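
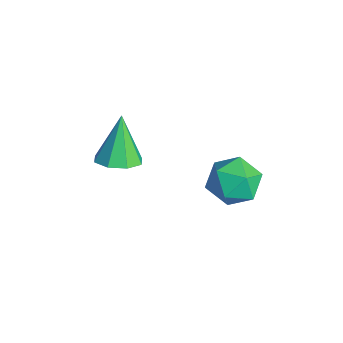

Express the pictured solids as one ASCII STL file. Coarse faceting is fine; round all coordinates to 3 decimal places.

solid 
facet normal 0.386 -0.217 -0.897
outer loop
vertex -2.619 -1.503 2.265
vertex -3.167 -2.093 2.172
vertex -3.139 -1.303 1.993
endloop
endfacet
facet normal 0.205 0.933 0.295
outer loop
vertex -2.619 -1.503 2.265
vertex -3.139 -1.303 1.993
vertex -3.853 -1.707 3.768
endloop
endfacet
facet normal 0.385 -0.217 -0.897
outer loop
vertex -3.139 -1.303 1.993
vertex -3.167 -2.093 2.172
vertex -3.676 -1.566 1.826
endloop
endfacet
facet normal -0.446 0.895 0.024
outer loop
vertex -3.139 -1.303 1.993
vertex -3.676 -1.566 1.826
vertex -3.853 -1.707 3.768
endloop
endfacet
facet normal 0.386 -0.216 -0.897
outer loop
vertex -3.676 -1.566 1.826
vertex -3.167 -2.093 2.172
vertex -3.914 -2.137 1.861
endloop
endfacet
facet normal -0.923 0.381 -0.056
outer loop
vertex -3.676 -1.566 1.826
vertex -3.914 -2.137 1.861
vertex -3.853 -1.707 3.768
endloop
endfacet
facet normal 0.386 -0.218 -0.896
outer loop
vertex -3.914 -2.137 1.861
vertex -3.167 -2.093 2.172
vertex -3.715 -2.682 2.079
endloop
endfacet
facet normal -0.947 -0.306 0.099
outer loop
vertex -3.914 -2.137 1.861
vertex -3.715 -2.682 2.079
vertex -3.853 -1.707 3.768
endloop
endfacet
facet normal 0.385 -0.216 -0.897
outer loop
vertex -3.715 -2.682 2.079
vertex -3.167 -2.093 2.172
vertex -3.195 -2.882 2.35
endloop
endfacet
facet normal -0.503 -0.766 0.401
outer loop
vertex -3.715 -2.682 2.079
vertex -3.195 -2.882 2.35
vertex -3.853 -1.707 3.768
endloop
endfacet
facet normal 0.385 -0.216 -0.897
outer loop
vertex -3.195 -2.882 2.35
vertex -3.167 -2.093 2.172
vertex -2.659 -2.62 2.517
endloop
endfacet
facet normal 0.147 -0.727 0.671
outer loop
vertex -3.195 -2.882 2.35
vertex -2.659 -2.62 2.517
vertex -3.853 -1.707 3.768
endloop
endfacet
facet normal 0.385 -0.216 -0.897
outer loop
vertex -2.659 -2.62 2.517
vertex -3.167 -2.093 2.172
vertex -2.42 -2.049 2.482
endloop
endfacet
facet normal 0.623 -0.215 0.752
outer loop
vertex -2.659 -2.62 2.517
vertex -2.42 -2.049 2.482
vertex -3.853 -1.707 3.768
endloop
endfacet
facet normal 0.385 -0.216 -0.897
outer loop
vertex -2.42 -2.049 2.482
vertex -3.167 -2.093 2.172
vertex -2.619 -1.503 2.265
endloop
endfacet
facet normal 0.648 0.473 0.596
outer loop
vertex -2.42 -2.049 2.482
vertex -2.619 -1.503 2.265
vertex -3.853 -1.707 3.768
endloop
endfacet
facet normal 0.176 0.640 0.747
outer loop
vertex 0.629 1.217 4.054
vertex 0.1 0.687 4.633
vertex 1.029 0.521 4.556
endloop
endfacet
facet normal 0.724 0.625 0.290
outer loop
vertex 0.629 1.217 4.054
vertex 1.029 0.521 4.556
vertex 1.276 0.654 3.652
endloop
endfacet
facet normal 0.478 0.803 -0.356
outer loop
vertex 0.629 1.217 4.054
vertex 1.276 0.654 3.652
vertex 0.5 0.902 3.171
endloop
endfacet
facet normal -0.222 0.928 -0.299
outer loop
vertex 0.629 1.217 4.054
vertex 0.5 0.902 3.171
vertex -0.226 0.923 3.777
endloop
endfacet
facet normal -0.409 0.828 0.384
outer loop
vertex 0.629 1.217 4.054
vertex -0.226 0.923 3.777
vertex 0.1 0.687 4.633
endloop
endfacet
facet normal 0.965 -0.046 0.257
outer loop
vertex 1.276 0.654 3.652
vertex 1.029 0.521 4.556
vertex 1.146 -0.223 3.983
endloop
endfacet
facet normal 0.079 -0.021 0.997
outer loop
vertex 1.029 0.521 4.556
vertex 0.1 0.687 4.633
vertex 0.42 -0.202 4.589
endloop
endfacet
facet normal -0.868 0.283 0.408
outer loop
vertex 0.1 0.687 4.633
vertex -0.226 0.923 3.777
vertex -0.356 0.046 4.108
endloop
endfacet
facet normal -0.566 0.445 -0.694
outer loop
vertex -0.226 0.923 3.777
vertex 0.5 0.902 3.171
vertex -0.109 0.179 3.204
endloop
endfacet
facet normal 0.566 0.243 -0.788
outer loop
vertex 0.5 0.902 3.171
vertex 1.276 0.654 3.652
vertex 0.82 0.013 3.127
endloop
endfacet
facet normal 0.222 -0.928 0.299
outer loop
vertex 0.291 -0.517 3.706
vertex 1.146 -0.223 3.983
vertex 0.42 -0.202 4.589
endloop
endfacet
facet normal -0.478 -0.803 0.356
outer loop
vertex 0.291 -0.517 3.706
vertex 0.42 -0.202 4.589
vertex -0.356 0.046 4.108
endloop
endfacet
facet normal -0.724 -0.625 -0.290
outer loop
vertex 0.291 -0.517 3.706
vertex -0.356 0.046 4.108
vertex -0.109 0.179 3.204
endloop
endfacet
facet normal -0.176 -0.640 -0.747
outer loop
vertex 0.291 -0.517 3.706
vertex -0.109 0.179 3.204
vertex 0.82 0.013 3.127
endloop
endfacet
facet normal 0.409 -0.828 -0.384
outer loop
vertex 0.291 -0.517 3.706
vertex 0.82 0.013 3.127
vertex 1.146 -0.223 3.983
endloop
endfacet
facet normal 0.566 -0.445 0.694
outer loop
vertex 0.42 -0.202 4.589
vertex 1.146 -0.223 3.983
vertex 1.029 0.521 4.556
endloop
endfacet
facet normal -0.566 -0.243 0.788
outer loop
vertex -0.356 0.046 4.108
vertex 0.42 -0.202 4.589
vertex 0.1 0.687 4.633
endloop
endfacet
facet normal -0.965 0.046 -0.257
outer loop
vertex -0.109 0.179 3.204
vertex -0.356 0.046 4.108
vertex -0.226 0.923 3.777
endloop
endfacet
facet normal -0.079 0.021 -0.997
outer loop
vertex 0.82 0.013 3.127
vertex -0.109 0.179 3.204
vertex 0.5 0.902 3.171
endloop
endfacet
facet normal 0.868 -0.283 -0.408
outer loop
vertex 1.146 -0.223 3.983
vertex 0.82 0.013 3.127
vertex 1.276 0.654 3.652
endloop
endfacet

endsolid


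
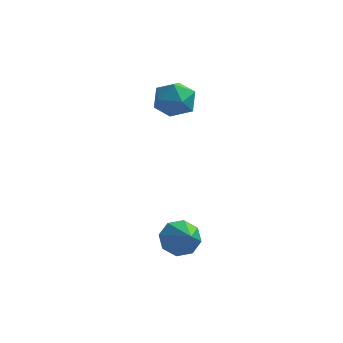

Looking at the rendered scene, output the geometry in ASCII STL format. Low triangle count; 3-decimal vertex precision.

solid 
facet normal -0.409 0.674 -0.615
outer loop
vertex 1.261 -0.668 -1.839
vertex 0.668 -0.858 -1.653
vertex 1.094 -0.412 -1.447
endloop
endfacet
facet normal 0.942 0.192 0.276
outer loop
vertex 1.261 -0.668 -1.839
vertex 1.094 -0.412 -1.447
vertex 1.192 -1.722 -0.867
endloop
endfacet
facet normal -0.410 0.675 -0.614
outer loop
vertex 1.094 -0.412 -1.447
vertex 0.668 -0.858 -1.653
vertex 0.677 -0.418 -1.175
endloop
endfacet
facet normal 0.501 0.381 0.777
outer loop
vertex 1.094 -0.412 -1.447
vertex 0.677 -0.418 -1.175
vertex 1.192 -1.722 -0.867
endloop
endfacet
facet normal -0.409 0.675 -0.614
outer loop
vertex 0.677 -0.418 -1.175
vertex 0.668 -0.858 -1.653
vertex 0.255 -0.681 -1.183
endloop
endfacet
facet normal -0.130 0.179 0.975
outer loop
vertex 0.677 -0.418 -1.175
vertex 0.255 -0.681 -1.183
vertex 1.192 -1.722 -0.867
endloop
endfacet
facet normal -0.410 0.675 -0.614
outer loop
vertex 0.255 -0.681 -1.183
vertex 0.668 -0.858 -1.653
vertex 0.075 -1.048 -1.466
endloop
endfacet
facet normal -0.584 -0.296 0.756
outer loop
vertex 0.255 -0.681 -1.183
vertex 0.075 -1.048 -1.466
vertex 1.192 -1.722 -0.867
endloop
endfacet
facet normal -0.410 0.675 -0.614
outer loop
vertex 0.075 -1.048 -1.466
vertex 0.668 -0.858 -1.653
vertex 0.242 -1.304 -1.859
endloop
endfacet
facet normal -0.594 -0.766 0.246
outer loop
vertex 0.075 -1.048 -1.466
vertex 0.242 -1.304 -1.859
vertex 1.192 -1.722 -0.867
endloop
endfacet
facet normal -0.409 0.675 -0.615
outer loop
vertex 0.242 -1.304 -1.859
vertex 0.668 -0.858 -1.653
vertex 0.659 -1.299 -2.131
endloop
endfacet
facet normal -0.154 -0.955 -0.254
outer loop
vertex 0.242 -1.304 -1.859
vertex 0.659 -1.299 -2.131
vertex 1.192 -1.722 -0.867
endloop
endfacet
facet normal -0.410 0.674 -0.614
outer loop
vertex 0.659 -1.299 -2.131
vertex 0.668 -0.858 -1.653
vertex 1.081 -1.035 -2.123
endloop
endfacet
facet normal 0.479 -0.752 -0.453
outer loop
vertex 0.659 -1.299 -2.131
vertex 1.081 -1.035 -2.123
vertex 1.192 -1.722 -0.867
endloop
endfacet
facet normal -0.409 0.675 -0.614
outer loop
vertex 1.081 -1.035 -2.123
vertex 0.668 -0.858 -1.653
vertex 1.261 -0.668 -1.839
endloop
endfacet
facet normal 0.932 -0.276 -0.234
outer loop
vertex 1.081 -1.035 -2.123
vertex 1.261 -0.668 -1.839
vertex 1.192 -1.722 -0.867
endloop
endfacet
facet normal -0.359 0.406 0.840
outer loop
vertex -0.306 3.246 2.415
vertex -0.915 2.817 2.362
vertex -0.317 2.572 2.736
endloop
endfacet
facet normal 0.353 0.398 0.847
outer loop
vertex -0.306 3.246 2.415
vertex -0.317 2.572 2.736
vertex 0.293 2.803 2.373
endloop
endfacet
facet normal 0.584 0.763 0.279
outer loop
vertex -0.306 3.246 2.415
vertex 0.293 2.803 2.373
vertex 0.072 3.191 1.774
endloop
endfacet
facet normal 0.013 0.997 -0.078
outer loop
vertex -0.306 3.246 2.415
vertex 0.072 3.191 1.774
vertex -0.674 3.2 1.767
endloop
endfacet
facet normal -0.570 0.776 0.269
outer loop
vertex -0.306 3.246 2.415
vertex -0.674 3.2 1.767
vertex -0.915 2.817 2.362
endloop
endfacet
facet normal 0.567 -0.281 0.774
outer loop
vertex 0.293 2.803 2.373
vertex -0.317 2.572 2.736
vertex 0.054 2.1 2.293
endloop
endfacet
facet normal -0.587 -0.267 0.764
outer loop
vertex -0.317 2.572 2.736
vertex -0.915 2.817 2.362
vertex -0.692 2.109 2.286
endloop
endfacet
facet normal -0.929 0.334 -0.161
outer loop
vertex -0.915 2.817 2.362
vertex -0.674 3.2 1.767
vertex -0.913 2.497 1.687
endloop
endfacet
facet normal 0.015 0.691 -0.723
outer loop
vertex -0.674 3.2 1.767
vertex 0.072 3.191 1.774
vertex -0.303 2.728 1.324
endloop
endfacet
facet normal 0.939 0.311 -0.145
outer loop
vertex 0.072 3.191 1.774
vertex 0.293 2.803 2.373
vertex 0.295 2.483 1.698
endloop
endfacet
facet normal -0.013 -0.997 0.078
outer loop
vertex -0.314 2.054 1.645
vertex 0.054 2.1 2.293
vertex -0.692 2.109 2.286
endloop
endfacet
facet normal -0.584 -0.763 -0.279
outer loop
vertex -0.314 2.054 1.645
vertex -0.692 2.109 2.286
vertex -0.913 2.497 1.687
endloop
endfacet
facet normal -0.353 -0.398 -0.847
outer loop
vertex -0.314 2.054 1.645
vertex -0.913 2.497 1.687
vertex -0.303 2.728 1.324
endloop
endfacet
facet normal 0.359 -0.406 -0.840
outer loop
vertex -0.314 2.054 1.645
vertex -0.303 2.728 1.324
vertex 0.295 2.483 1.698
endloop
endfacet
facet normal 0.570 -0.776 -0.269
outer loop
vertex -0.314 2.054 1.645
vertex 0.295 2.483 1.698
vertex 0.054 2.1 2.293
endloop
endfacet
facet normal -0.015 -0.691 0.723
outer loop
vertex -0.692 2.109 2.286
vertex 0.054 2.1 2.293
vertex -0.317 2.572 2.736
endloop
endfacet
facet normal -0.939 -0.311 0.145
outer loop
vertex -0.913 2.497 1.687
vertex -0.692 2.109 2.286
vertex -0.915 2.817 2.362
endloop
endfacet
facet normal -0.567 0.281 -0.774
outer loop
vertex -0.303 2.728 1.324
vertex -0.913 2.497 1.687
vertex -0.674 3.2 1.767
endloop
endfacet
facet normal 0.587 0.267 -0.764
outer loop
vertex 0.295 2.483 1.698
vertex -0.303 2.728 1.324
vertex 0.072 3.191 1.774
endloop
endfacet
facet normal 0.929 -0.334 0.161
outer loop
vertex 0.054 2.1 2.293
vertex 0.295 2.483 1.698
vertex 0.293 2.803 2.373
endloop
endfacet

endsolid


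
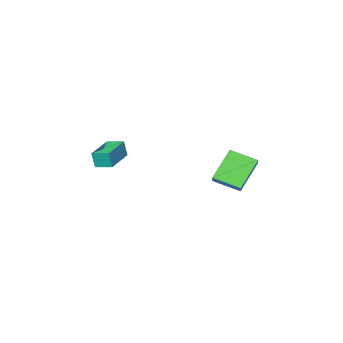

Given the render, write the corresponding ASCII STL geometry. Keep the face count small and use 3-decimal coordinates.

solid 
facet normal -0.557 0.764 -0.327
outer loop
vertex -4.204 3.58 1.02
vertex -2.713 4.026 -0.478
vertex -4.611 3.042 0.455
endloop
endfacet
facet normal -0.690 -0.206 0.694
outer loop
vertex -3.687 1.774 0.998
vertex -4.204 3.58 1.02
vertex -4.611 3.042 0.455
endloop
endfacet
facet normal -0.557 0.763 -0.327
outer loop
vertex -4.611 3.042 0.455
vertex -2.713 4.026 -0.478
vertex -3.12 3.487 -1.043
endloop
endfacet
facet normal -0.462 -0.612 -0.642
outer loop
vertex -3.12 3.487 -1.043
vertex -3.687 1.774 0.998
vertex -4.611 3.042 0.455
endloop
endfacet
facet normal 0.462 0.612 0.642
outer loop
vertex -4.204 3.58 1.02
vertex -1.789 2.758 0.065
vertex -2.713 4.026 -0.478
endloop
endfacet
facet normal -0.690 -0.206 0.694
outer loop
vertex -3.28 2.313 1.563
vertex -4.204 3.58 1.02
vertex -3.687 1.774 0.998
endloop
endfacet
facet normal 0.462 0.612 0.642
outer loop
vertex -3.28 2.313 1.563
vertex -1.789 2.758 0.065
vertex -4.204 3.58 1.02
endloop
endfacet
facet normal 0.690 0.206 -0.694
outer loop
vertex -2.713 4.026 -0.478
vertex -1.789 2.758 0.065
vertex -3.12 3.487 -1.043
endloop
endfacet
facet normal -0.462 -0.612 -0.642
outer loop
vertex -2.196 2.22 -0.5
vertex -3.687 1.774 0.998
vertex -3.12 3.487 -1.043
endloop
endfacet
facet normal 0.690 0.206 -0.694
outer loop
vertex -3.12 3.487 -1.043
vertex -1.789 2.758 0.065
vertex -2.196 2.22 -0.5
endloop
endfacet
facet normal 0.557 -0.763 0.327
outer loop
vertex -2.196 2.22 -0.5
vertex -3.28 2.313 1.563
vertex -3.687 1.774 0.998
endloop
endfacet
facet normal 0.556 -0.764 0.327
outer loop
vertex -1.789 2.758 0.065
vertex -3.28 2.313 1.563
vertex -2.196 2.22 -0.5
endloop
endfacet
facet normal -0.503 0.844 0.187
outer loop
vertex 2.122 0.212 2.88
vertex 3.738 1.19 2.819
vertex 1.999 0.354 1.908
endloop
endfacet
facet normal -0.855 -0.517 0.033
outer loop
vertex 2.502 -0.49 1.721
vertex 2.122 0.212 2.88
vertex 1.999 0.354 1.908
endloop
endfacet
facet normal -0.503 0.844 0.187
outer loop
vertex 1.999 0.354 1.908
vertex 3.738 1.19 2.819
vertex 3.615 1.332 1.847
endloop
endfacet
facet normal -0.124 0.144 -0.982
outer loop
vertex 3.615 1.332 1.847
vertex 2.502 -0.49 1.721
vertex 1.999 0.354 1.908
endloop
endfacet
facet normal 0.124 -0.144 0.982
outer loop
vertex 2.122 0.212 2.88
vertex 4.241 0.346 2.632
vertex 3.738 1.19 2.819
endloop
endfacet
facet normal -0.855 -0.517 0.033
outer loop
vertex 2.625 -0.632 2.693
vertex 2.122 0.212 2.88
vertex 2.502 -0.49 1.721
endloop
endfacet
facet normal 0.124 -0.144 0.982
outer loop
vertex 2.625 -0.632 2.693
vertex 4.241 0.346 2.632
vertex 2.122 0.212 2.88
endloop
endfacet
facet normal 0.855 0.517 -0.033
outer loop
vertex 3.738 1.19 2.819
vertex 4.241 0.346 2.632
vertex 3.615 1.332 1.847
endloop
endfacet
facet normal -0.124 0.144 -0.982
outer loop
vertex 4.118 0.488 1.66
vertex 2.502 -0.49 1.721
vertex 3.615 1.332 1.847
endloop
endfacet
facet normal 0.855 0.517 -0.033
outer loop
vertex 3.615 1.332 1.847
vertex 4.241 0.346 2.632
vertex 4.118 0.488 1.66
endloop
endfacet
facet normal 0.503 -0.844 -0.187
outer loop
vertex 4.118 0.488 1.66
vertex 2.625 -0.632 2.693
vertex 2.502 -0.49 1.721
endloop
endfacet
facet normal 0.503 -0.844 -0.187
outer loop
vertex 4.241 0.346 2.632
vertex 2.625 -0.632 2.693
vertex 4.118 0.488 1.66
endloop
endfacet

endsolid


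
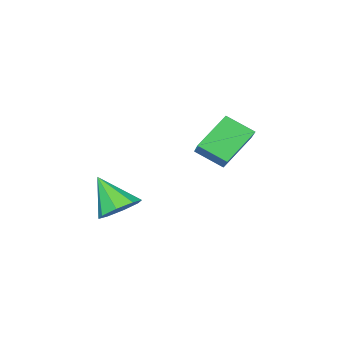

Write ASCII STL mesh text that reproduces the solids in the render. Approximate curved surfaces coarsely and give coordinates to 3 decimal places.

solid 
facet normal -0.500 0.686 -0.529
outer loop
vertex -4.144 1.965 3.654
vertex -2.603 2.024 2.273
vertex -4.772 0.932 2.909
endloop
endfacet
facet normal -0.744 -0.029 0.667
outer loop
vertex -4.017 -0.104 3.707
vertex -4.144 1.965 3.654
vertex -4.772 0.932 2.909
endloop
endfacet
facet normal -0.500 0.686 -0.529
outer loop
vertex -4.772 0.932 2.909
vertex -2.603 2.024 2.273
vertex -3.231 0.991 1.528
endloop
endfacet
facet normal -0.443 -0.727 -0.525
outer loop
vertex -3.231 0.991 1.528
vertex -4.017 -0.104 3.707
vertex -4.772 0.932 2.909
endloop
endfacet
facet normal 0.443 0.727 0.525
outer loop
vertex -4.144 1.965 3.654
vertex -1.848 0.988 3.071
vertex -2.603 2.024 2.273
endloop
endfacet
facet normal -0.744 -0.029 0.667
outer loop
vertex -3.389 0.929 4.452
vertex -4.144 1.965 3.654
vertex -4.017 -0.104 3.707
endloop
endfacet
facet normal 0.443 0.727 0.525
outer loop
vertex -3.389 0.929 4.452
vertex -1.848 0.988 3.071
vertex -4.144 1.965 3.654
endloop
endfacet
facet normal 0.744 0.029 -0.667
outer loop
vertex -2.603 2.024 2.273
vertex -1.848 0.988 3.071
vertex -3.231 0.991 1.528
endloop
endfacet
facet normal -0.443 -0.727 -0.525
outer loop
vertex -2.476 -0.045 2.326
vertex -4.017 -0.104 3.707
vertex -3.231 0.991 1.528
endloop
endfacet
facet normal 0.744 0.029 -0.667
outer loop
vertex -3.231 0.991 1.528
vertex -1.848 0.988 3.071
vertex -2.476 -0.045 2.326
endloop
endfacet
facet normal 0.500 -0.686 0.529
outer loop
vertex -2.476 -0.045 2.326
vertex -3.389 0.929 4.452
vertex -4.017 -0.104 3.707
endloop
endfacet
facet normal 0.500 -0.686 0.529
outer loop
vertex -1.848 0.988 3.071
vertex -3.389 0.929 4.452
vertex -2.476 -0.045 2.326
endloop
endfacet
facet normal -0.147 0.602 -0.785
outer loop
vertex 1.973 -0.732 -0.776
vertex 1.202 -0.268 -0.275
vertex 2.218 -0.116 -0.349
endloop
endfacet
facet normal 0.911 -0.407 0.064
outer loop
vertex 1.973 -0.732 -0.776
vertex 2.218 -0.116 -0.349
vertex 1.498 -1.472 1.295
endloop
endfacet
facet normal -0.147 0.602 -0.785
outer loop
vertex 2.218 -0.116 -0.349
vertex 1.202 -0.268 -0.275
vertex 1.868 0.411 0.121
endloop
endfacet
facet normal 0.861 0.136 0.489
outer loop
vertex 2.218 -0.116 -0.349
vertex 1.868 0.411 0.121
vertex 1.498 -1.472 1.295
endloop
endfacet
facet normal -0.147 0.602 -0.785
outer loop
vertex 1.868 0.411 0.121
vertex 1.202 -0.268 -0.275
vertex 1.128 0.54 0.359
endloop
endfacet
facet normal 0.344 0.447 0.826
outer loop
vertex 1.868 0.411 0.121
vertex 1.128 0.54 0.359
vertex 1.498 -1.472 1.295
endloop
endfacet
facet normal -0.147 0.602 -0.785
outer loop
vertex 1.128 0.54 0.359
vertex 1.202 -0.268 -0.275
vertex 0.431 0.196 0.226
endloop
endfacet
facet normal -0.338 0.345 0.876
outer loop
vertex 1.128 0.54 0.359
vertex 0.431 0.196 0.226
vertex 1.498 -1.472 1.295
endloop
endfacet
facet normal -0.148 0.602 -0.785
outer loop
vertex 0.431 0.196 0.226
vertex 1.202 -0.268 -0.275
vertex 0.186 -0.42 -0.2
endloop
endfacet
facet normal -0.784 -0.110 0.611
outer loop
vertex 0.431 0.196 0.226
vertex 0.186 -0.42 -0.2
vertex 1.498 -1.472 1.295
endloop
endfacet
facet normal -0.148 0.602 -0.785
outer loop
vertex 0.186 -0.42 -0.2
vertex 1.202 -0.268 -0.275
vertex 0.536 -0.947 -0.67
endloop
endfacet
facet normal -0.734 -0.653 0.185
outer loop
vertex 0.186 -0.42 -0.2
vertex 0.536 -0.947 -0.67
vertex 1.498 -1.472 1.295
endloop
endfacet
facet normal -0.148 0.602 -0.785
outer loop
vertex 0.536 -0.947 -0.67
vertex 1.202 -0.268 -0.275
vertex 1.277 -1.077 -0.909
endloop
endfacet
facet normal -0.218 -0.964 -0.151
outer loop
vertex 0.536 -0.947 -0.67
vertex 1.277 -1.077 -0.909
vertex 1.498 -1.472 1.295
endloop
endfacet
facet normal -0.148 0.601 -0.785
outer loop
vertex 1.277 -1.077 -0.909
vertex 1.202 -0.268 -0.275
vertex 1.973 -0.732 -0.776
endloop
endfacet
facet normal 0.466 -0.862 -0.201
outer loop
vertex 1.277 -1.077 -0.909
vertex 1.973 -0.732 -0.776
vertex 1.498 -1.472 1.295
endloop
endfacet

endsolid


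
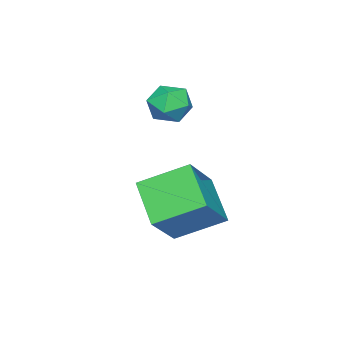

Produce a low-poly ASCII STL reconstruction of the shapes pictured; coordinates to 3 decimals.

solid 
facet normal -0.456 0.768 0.449
outer loop
vertex -0.657 1.439 -3.56
vertex 0.639 1.487 -2.326
vertex 0.238 2.545 -4.543
endloop
endfacet
facet normal -0.724 -0.027 -0.689
outer loop
vertex 1.041 1.193 -5.334
vertex -0.657 1.439 -3.56
vertex 0.238 2.545 -4.543
endloop
endfacet
facet normal -0.456 0.768 0.449
outer loop
vertex 0.238 2.545 -4.543
vertex 0.639 1.487 -2.326
vertex 1.534 2.593 -3.31
endloop
endfacet
facet normal 0.517 0.640 -0.569
outer loop
vertex 1.534 2.593 -3.31
vertex 1.041 1.193 -5.334
vertex 0.238 2.545 -4.543
endloop
endfacet
facet normal -0.517 -0.640 0.568
outer loop
vertex -0.657 1.439 -3.56
vertex 1.442 0.135 -3.117
vertex 0.639 1.487 -2.326
endloop
endfacet
facet normal -0.724 -0.027 -0.689
outer loop
vertex 0.146 0.087 -4.35
vertex -0.657 1.439 -3.56
vertex 1.041 1.193 -5.334
endloop
endfacet
facet normal -0.517 -0.640 0.569
outer loop
vertex 0.146 0.087 -4.35
vertex 1.442 0.135 -3.117
vertex -0.657 1.439 -3.56
endloop
endfacet
facet normal 0.724 0.027 0.689
outer loop
vertex 0.639 1.487 -2.326
vertex 1.442 0.135 -3.117
vertex 1.534 2.593 -3.31
endloop
endfacet
facet normal 0.518 0.640 -0.568
outer loop
vertex 2.337 1.241 -4.1
vertex 1.041 1.193 -5.334
vertex 1.534 2.593 -3.31
endloop
endfacet
facet normal 0.724 0.027 0.689
outer loop
vertex 1.534 2.593 -3.31
vertex 1.442 0.135 -3.117
vertex 2.337 1.241 -4.1
endloop
endfacet
facet normal 0.456 -0.768 -0.449
outer loop
vertex 2.337 1.241 -4.1
vertex 0.146 0.087 -4.35
vertex 1.041 1.193 -5.334
endloop
endfacet
facet normal 0.456 -0.768 -0.449
outer loop
vertex 1.442 0.135 -3.117
vertex 0.146 0.087 -4.35
vertex 2.337 1.241 -4.1
endloop
endfacet
facet normal -0.472 0.845 0.252
outer loop
vertex -2.447 -0.321 -1.645
vertex -2.339 -0.494 -0.862
vertex -1.782 -0.064 -1.261
endloop
endfacet
facet normal -0.138 0.917 -0.374
outer loop
vertex -2.447 -0.321 -1.645
vertex -1.782 -0.064 -1.261
vertex -1.726 -0.362 -2.012
endloop
endfacet
facet normal -0.393 0.418 -0.819
outer loop
vertex -2.447 -0.321 -1.645
vertex -1.726 -0.362 -2.012
vertex -2.248 -0.978 -2.076
endloop
endfacet
facet normal -0.884 0.038 -0.467
outer loop
vertex -2.447 -0.321 -1.645
vertex -2.248 -0.978 -2.076
vertex -2.627 -1.059 -1.365
endloop
endfacet
facet normal -0.933 0.302 0.195
outer loop
vertex -2.447 -0.321 -1.645
vertex -2.627 -1.059 -1.365
vertex -2.339 -0.494 -0.862
endloop
endfacet
facet normal 0.555 0.786 -0.271
outer loop
vertex -1.726 -0.362 -2.012
vertex -1.782 -0.064 -1.261
vertex -1.173 -0.561 -1.455
endloop
endfacet
facet normal 0.015 0.670 0.742
outer loop
vertex -1.782 -0.064 -1.261
vertex -2.339 -0.494 -0.862
vertex -1.552 -0.642 -0.744
endloop
endfacet
facet normal -0.730 -0.207 0.651
outer loop
vertex -2.339 -0.494 -0.862
vertex -2.627 -1.059 -1.365
vertex -2.074 -1.258 -0.808
endloop
endfacet
facet normal -0.650 -0.634 -0.419
outer loop
vertex -2.627 -1.059 -1.365
vertex -2.248 -0.978 -2.076
vertex -2.018 -1.556 -1.559
endloop
endfacet
facet normal 0.145 -0.020 -0.989
outer loop
vertex -2.248 -0.978 -2.076
vertex -1.726 -0.362 -2.012
vertex -1.461 -1.126 -1.958
endloop
endfacet
facet normal 0.884 -0.038 0.467
outer loop
vertex -1.353 -1.299 -1.175
vertex -1.173 -0.561 -1.455
vertex -1.552 -0.642 -0.744
endloop
endfacet
facet normal 0.393 -0.418 0.819
outer loop
vertex -1.353 -1.299 -1.175
vertex -1.552 -0.642 -0.744
vertex -2.074 -1.258 -0.808
endloop
endfacet
facet normal 0.138 -0.917 0.374
outer loop
vertex -1.353 -1.299 -1.175
vertex -2.074 -1.258 -0.808
vertex -2.018 -1.556 -1.559
endloop
endfacet
facet normal 0.472 -0.845 -0.252
outer loop
vertex -1.353 -1.299 -1.175
vertex -2.018 -1.556 -1.559
vertex -1.461 -1.126 -1.958
endloop
endfacet
facet normal 0.933 -0.302 -0.195
outer loop
vertex -1.353 -1.299 -1.175
vertex -1.461 -1.126 -1.958
vertex -1.173 -0.561 -1.455
endloop
endfacet
facet normal 0.650 0.634 0.419
outer loop
vertex -1.552 -0.642 -0.744
vertex -1.173 -0.561 -1.455
vertex -1.782 -0.064 -1.261
endloop
endfacet
facet normal -0.145 0.020 0.989
outer loop
vertex -2.074 -1.258 -0.808
vertex -1.552 -0.642 -0.744
vertex -2.339 -0.494 -0.862
endloop
endfacet
facet normal -0.555 -0.786 0.271
outer loop
vertex -2.018 -1.556 -1.559
vertex -2.074 -1.258 -0.808
vertex -2.627 -1.059 -1.365
endloop
endfacet
facet normal -0.015 -0.670 -0.742
outer loop
vertex -1.461 -1.126 -1.958
vertex -2.018 -1.556 -1.559
vertex -2.248 -0.978 -2.076
endloop
endfacet
facet normal 0.730 0.207 -0.651
outer loop
vertex -1.173 -0.561 -1.455
vertex -1.461 -1.126 -1.958
vertex -1.726 -0.362 -2.012
endloop
endfacet

endsolid


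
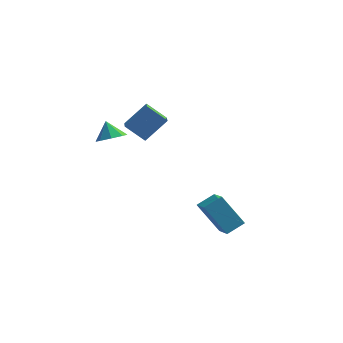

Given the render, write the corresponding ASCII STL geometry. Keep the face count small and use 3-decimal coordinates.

solid 
facet normal -0.578 -0.444 -0.685
outer loop
vertex -0.844 0.987 0.472
vertex -1.837 1.036 1.278
vertex -1.111 1.927 0.087
endloop
endfacet
facet normal 0.775 -0.038 -0.630
outer loop
vertex -0.203 2.624 1.162
vertex -0.844 0.987 0.472
vertex -1.111 1.927 0.087
endloop
endfacet
facet normal -0.578 -0.444 -0.685
outer loop
vertex -1.111 1.927 0.087
vertex -1.837 1.036 1.278
vertex -2.103 1.976 0.893
endloop
endfacet
facet normal -0.253 0.895 -0.366
outer loop
vertex -2.103 1.976 0.893
vertex -0.203 2.624 1.162
vertex -1.111 1.927 0.087
endloop
endfacet
facet normal 0.253 -0.895 0.367
outer loop
vertex -0.844 0.987 0.472
vertex -0.929 1.733 2.353
vertex -1.837 1.036 1.278
endloop
endfacet
facet normal 0.776 -0.038 -0.630
outer loop
vertex 0.063 1.684 1.547
vertex -0.844 0.987 0.472
vertex -0.203 2.624 1.162
endloop
endfacet
facet normal 0.254 -0.895 0.366
outer loop
vertex 0.063 1.684 1.547
vertex -0.929 1.733 2.353
vertex -0.844 0.987 0.472
endloop
endfacet
facet normal -0.776 0.039 0.630
outer loop
vertex -1.837 1.036 1.278
vertex -0.929 1.733 2.353
vertex -2.103 1.976 0.893
endloop
endfacet
facet normal -0.253 0.895 -0.367
outer loop
vertex -1.196 2.673 1.968
vertex -0.203 2.624 1.162
vertex -2.103 1.976 0.893
endloop
endfacet
facet normal -0.776 0.038 0.630
outer loop
vertex -2.103 1.976 0.893
vertex -0.929 1.733 2.353
vertex -1.196 2.673 1.968
endloop
endfacet
facet normal 0.578 0.444 0.685
outer loop
vertex -1.196 2.673 1.968
vertex 0.063 1.684 1.547
vertex -0.203 2.624 1.162
endloop
endfacet
facet normal 0.578 0.444 0.684
outer loop
vertex -0.929 1.733 2.353
vertex 0.063 1.684 1.547
vertex -1.196 2.673 1.968
endloop
endfacet
facet normal -0.608 0.133 0.782
outer loop
vertex 3.198 -4.678 0.198
vertex 3.86 -4.086 0.612
vertex 2.636 -3.617 -0.42
endloop
endfacet
facet normal -0.675 -0.604 -0.423
outer loop
vertex 3.72 -3.854 -1.812
vertex 3.198 -4.678 0.198
vertex 2.636 -3.617 -0.42
endloop
endfacet
facet normal -0.608 0.133 0.782
outer loop
vertex 2.636 -3.617 -0.42
vertex 3.86 -4.086 0.612
vertex 3.298 -3.025 -0.006
endloop
endfacet
facet normal -0.416 0.786 -0.458
outer loop
vertex 3.298 -3.025 -0.006
vertex 3.72 -3.854 -1.812
vertex 2.636 -3.617 -0.42
endloop
endfacet
facet normal 0.416 -0.786 0.458
outer loop
vertex 3.198 -4.678 0.198
vertex 4.944 -4.323 -0.78
vertex 3.86 -4.086 0.612
endloop
endfacet
facet normal -0.675 -0.604 -0.423
outer loop
vertex 4.282 -4.915 -1.194
vertex 3.198 -4.678 0.198
vertex 3.72 -3.854 -1.812
endloop
endfacet
facet normal 0.416 -0.786 0.458
outer loop
vertex 4.282 -4.915 -1.194
vertex 4.944 -4.323 -0.78
vertex 3.198 -4.678 0.198
endloop
endfacet
facet normal 0.675 0.604 0.423
outer loop
vertex 3.86 -4.086 0.612
vertex 4.944 -4.323 -0.78
vertex 3.298 -3.025 -0.006
endloop
endfacet
facet normal -0.416 0.786 -0.458
outer loop
vertex 4.382 -3.262 -1.398
vertex 3.72 -3.854 -1.812
vertex 3.298 -3.025 -0.006
endloop
endfacet
facet normal 0.675 0.604 0.423
outer loop
vertex 3.298 -3.025 -0.006
vertex 4.944 -4.323 -0.78
vertex 4.382 -3.262 -1.398
endloop
endfacet
facet normal 0.608 -0.133 -0.782
outer loop
vertex 4.382 -3.262 -1.398
vertex 4.282 -4.915 -1.194
vertex 3.72 -3.854 -1.812
endloop
endfacet
facet normal 0.608 -0.133 -0.782
outer loop
vertex 4.944 -4.323 -0.78
vertex 4.282 -4.915 -1.194
vertex 4.382 -3.262 -1.398
endloop
endfacet
facet normal 0.371 -0.422 -0.827
outer loop
vertex -1.654 -0.049 1.334
vertex -2.022 -0.683 1.492
vertex -2.18 -0.061 1.104
endloop
endfacet
facet normal -0.085 0.986 0.143
outer loop
vertex -1.654 -0.049 1.334
vertex -2.18 -0.061 1.104
vertex -2.398 -0.257 2.328
endloop
endfacet
facet normal 0.370 -0.422 -0.828
outer loop
vertex -2.18 -0.061 1.104
vertex -2.022 -0.683 1.492
vertex -2.614 -0.437 1.102
endloop
endfacet
facet normal -0.655 0.756 0.004
outer loop
vertex -2.18 -0.061 1.104
vertex -2.614 -0.437 1.102
vertex -2.398 -0.257 2.328
endloop
endfacet
facet normal 0.370 -0.422 -0.828
outer loop
vertex -2.614 -0.437 1.102
vertex -2.022 -0.683 1.492
vertex -2.701 -0.957 1.328
endloop
endfacet
facet normal -0.965 0.221 0.138
outer loop
vertex -2.614 -0.437 1.102
vertex -2.701 -0.957 1.328
vertex -2.398 -0.257 2.328
endloop
endfacet
facet normal 0.370 -0.421 -0.828
outer loop
vertex -2.701 -0.957 1.328
vertex -2.022 -0.683 1.492
vertex -2.39 -1.317 1.65
endloop
endfacet
facet normal -0.832 -0.303 0.464
outer loop
vertex -2.701 -0.957 1.328
vertex -2.39 -1.317 1.65
vertex -2.398 -0.257 2.328
endloop
endfacet
facet normal 0.372 -0.422 -0.827
outer loop
vertex -2.39 -1.317 1.65
vertex -2.022 -0.683 1.492
vertex -1.865 -1.305 1.88
endloop
endfacet
facet normal -0.336 -0.509 0.792
outer loop
vertex -2.39 -1.317 1.65
vertex -1.865 -1.305 1.88
vertex -2.398 -0.257 2.328
endloop
endfacet
facet normal 0.371 -0.422 -0.827
outer loop
vertex -1.865 -1.305 1.88
vertex -2.022 -0.683 1.492
vertex -1.431 -0.929 1.883
endloop
endfacet
facet normal 0.235 -0.279 0.931
outer loop
vertex -1.865 -1.305 1.88
vertex -1.431 -0.929 1.883
vertex -2.398 -0.257 2.328
endloop
endfacet
facet normal 0.372 -0.421 -0.827
outer loop
vertex -1.431 -0.929 1.883
vertex -2.022 -0.683 1.492
vertex -1.344 -0.408 1.657
endloop
endfacet
facet normal 0.545 0.255 0.799
outer loop
vertex -1.431 -0.929 1.883
vertex -1.344 -0.408 1.657
vertex -2.398 -0.257 2.328
endloop
endfacet
facet normal 0.372 -0.422 -0.827
outer loop
vertex -1.344 -0.408 1.657
vertex -2.022 -0.683 1.492
vertex -1.654 -0.049 1.334
endloop
endfacet
facet normal 0.412 0.780 0.471
outer loop
vertex -1.344 -0.408 1.657
vertex -1.654 -0.049 1.334
vertex -2.398 -0.257 2.328
endloop
endfacet

endsolid


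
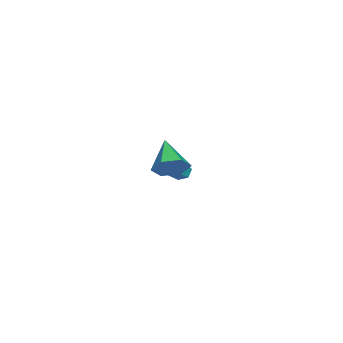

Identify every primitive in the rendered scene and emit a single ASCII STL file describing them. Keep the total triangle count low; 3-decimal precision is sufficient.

solid 
facet normal 0.810 0.305 -0.502
outer loop
vertex 4.847 3.671 2.9
vertex 4.342 4.01 2.291
vertex 4.581 4.487 2.966
endloop
endfacet
facet normal 0.134 -0.036 0.990
outer loop
vertex 4.847 3.671 2.9
vertex 4.581 4.487 2.966
vertex 2.958 3.49 3.149
endloop
endfacet
facet normal 0.810 0.304 -0.502
outer loop
vertex 4.581 4.487 2.966
vertex 4.342 4.01 2.291
vertex 4.077 4.826 2.358
endloop
endfacet
facet normal -0.340 0.673 0.657
outer loop
vertex 4.581 4.487 2.966
vertex 4.077 4.826 2.358
vertex 2.958 3.49 3.149
endloop
endfacet
facet normal 0.810 0.304 -0.501
outer loop
vertex 4.077 4.826 2.358
vertex 4.342 4.01 2.291
vertex 3.838 4.35 1.683
endloop
endfacet
facet normal -0.797 0.589 -0.133
outer loop
vertex 4.077 4.826 2.358
vertex 3.838 4.35 1.683
vertex 2.958 3.49 3.149
endloop
endfacet
facet normal 0.810 0.305 -0.501
outer loop
vertex 3.838 4.35 1.683
vertex 4.342 4.01 2.291
vertex 4.104 3.534 1.616
endloop
endfacet
facet normal -0.781 -0.206 -0.590
outer loop
vertex 3.838 4.35 1.683
vertex 4.104 3.534 1.616
vertex 2.958 3.49 3.149
endloop
endfacet
facet normal 0.810 0.305 -0.501
outer loop
vertex 4.104 3.534 1.616
vertex 4.342 4.01 2.291
vertex 4.608 3.195 2.225
endloop
endfacet
facet normal -0.307 -0.917 -0.256
outer loop
vertex 4.104 3.534 1.616
vertex 4.608 3.195 2.225
vertex 2.958 3.49 3.149
endloop
endfacet
facet normal 0.810 0.305 -0.502
outer loop
vertex 4.608 3.195 2.225
vertex 4.342 4.01 2.291
vertex 4.847 3.671 2.9
endloop
endfacet
facet normal 0.150 -0.832 0.534
outer loop
vertex 4.608 3.195 2.225
vertex 4.847 3.671 2.9
vertex 2.958 3.49 3.149
endloop
endfacet
facet normal -0.707 0.268 -0.654
outer loop
vertex -1.839 3.687 -1.997
vertex -2.15 3.332 -1.806
vertex -2.152 3.803 -1.611
endloop
endfacet
facet normal 0.351 0.936 0.003
outer loop
vertex -1.839 3.687 -1.997
vertex -2.152 3.803 -1.611
vertex -0.878 3.324 -1.106
endloop
endfacet
facet normal 0.351 0.936 0.003
outer loop
vertex -0.878 3.324 -1.106
vertex -2.152 3.803 -1.611
vertex -1.191 3.44 -0.72
endloop
endfacet
facet normal 0.708 -0.267 0.654
outer loop
vertex -0.878 3.324 -1.106
vertex -1.191 3.44 -0.72
vertex -1.19 2.968 -0.914
endloop
endfacet
facet normal -0.706 0.268 -0.655
outer loop
vertex -2.152 3.803 -1.611
vertex -2.15 3.332 -1.806
vertex -2.464 3.448 -1.42
endloop
endfacet
facet normal -0.356 0.666 0.656
outer loop
vertex -2.152 3.803 -1.611
vertex -2.464 3.448 -1.42
vertex -1.191 3.44 -0.72
endloop
endfacet
facet normal -0.357 0.665 0.656
outer loop
vertex -1.191 3.44 -0.72
vertex -2.464 3.448 -1.42
vertex -1.503 3.084 -0.529
endloop
endfacet
facet normal 0.707 -0.268 0.655
outer loop
vertex -1.191 3.44 -0.72
vertex -1.503 3.084 -0.529
vertex -1.19 2.968 -0.914
endloop
endfacet
facet normal -0.707 0.266 -0.655
outer loop
vertex -2.464 3.448 -1.42
vertex -2.15 3.332 -1.806
vertex -2.462 2.976 -1.614
endloop
endfacet
facet normal -0.708 -0.271 0.652
outer loop
vertex -2.464 3.448 -1.42
vertex -2.462 2.976 -1.614
vertex -1.503 3.084 -0.529
endloop
endfacet
facet normal -0.708 -0.272 0.652
outer loop
vertex -1.503 3.084 -0.529
vertex -2.462 2.976 -1.614
vertex -1.501 2.613 -0.723
endloop
endfacet
facet normal 0.707 -0.267 0.655
outer loop
vertex -1.503 3.084 -0.529
vertex -1.501 2.613 -0.723
vertex -1.19 2.968 -0.914
endloop
endfacet
facet normal -0.708 0.267 -0.654
outer loop
vertex -2.462 2.976 -1.614
vertex -2.15 3.332 -1.806
vertex -2.149 2.86 -2.0
endloop
endfacet
facet normal -0.351 -0.936 -0.003
outer loop
vertex -2.462 2.976 -1.614
vertex -2.149 2.86 -2.0
vertex -1.501 2.613 -0.723
endloop
endfacet
facet normal -0.351 -0.936 -0.003
outer loop
vertex -1.501 2.613 -0.723
vertex -2.149 2.86 -2.0
vertex -1.188 2.497 -1.109
endloop
endfacet
facet normal 0.707 -0.268 0.654
outer loop
vertex -1.501 2.613 -0.723
vertex -1.188 2.497 -1.109
vertex -1.19 2.968 -0.914
endloop
endfacet
facet normal -0.707 0.268 -0.655
outer loop
vertex -2.149 2.86 -2.0
vertex -2.15 3.332 -1.806
vertex -1.837 3.216 -2.191
endloop
endfacet
facet normal 0.357 -0.665 -0.656
outer loop
vertex -2.149 2.86 -2.0
vertex -1.837 3.216 -2.191
vertex -1.188 2.497 -1.109
endloop
endfacet
facet normal 0.356 -0.666 -0.656
outer loop
vertex -1.188 2.497 -1.109
vertex -1.837 3.216 -2.191
vertex -0.876 2.852 -1.3
endloop
endfacet
facet normal 0.706 -0.268 0.655
outer loop
vertex -1.188 2.497 -1.109
vertex -0.876 2.852 -1.3
vertex -1.19 2.968 -0.914
endloop
endfacet
facet normal -0.707 0.267 -0.655
outer loop
vertex -1.837 3.216 -2.191
vertex -2.15 3.332 -1.806
vertex -1.839 3.687 -1.997
endloop
endfacet
facet normal 0.708 0.272 -0.652
outer loop
vertex -1.837 3.216 -2.191
vertex -1.839 3.687 -1.997
vertex -0.876 2.852 -1.3
endloop
endfacet
facet normal 0.708 0.271 -0.653
outer loop
vertex -0.876 2.852 -1.3
vertex -1.839 3.687 -1.997
vertex -0.878 3.324 -1.106
endloop
endfacet
facet normal 0.707 -0.266 0.655
outer loop
vertex -0.876 2.852 -1.3
vertex -0.878 3.324 -1.106
vertex -1.19 2.968 -0.914
endloop
endfacet

endsolid


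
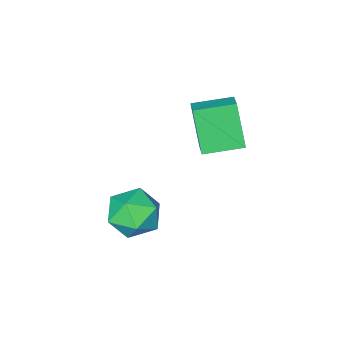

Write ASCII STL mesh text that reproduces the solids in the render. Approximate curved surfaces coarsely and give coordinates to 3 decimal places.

solid 
facet normal -0.863 -0.440 0.250
outer loop
vertex 2.299 -0.389 -0.798
vertex 2.831 -1.493 -0.903
vertex 2.844 -0.905 0.177
endloop
endfacet
facet normal -0.806 0.201 0.557
outer loop
vertex 2.299 -0.389 -0.798
vertex 2.844 -0.905 0.177
vertex 2.99 0.296 -0.046
endloop
endfacet
facet normal -0.725 0.687 0.040
outer loop
vertex 2.299 -0.389 -0.798
vertex 2.99 0.296 -0.046
vertex 3.068 0.45 -1.264
endloop
endfacet
facet normal -0.733 0.346 -0.586
outer loop
vertex 2.299 -0.389 -0.798
vertex 3.068 0.45 -1.264
vertex 2.97 -0.656 -1.794
endloop
endfacet
facet normal -0.818 -0.351 -0.457
outer loop
vertex 2.299 -0.389 -0.798
vertex 2.97 -0.656 -1.794
vertex 2.831 -1.493 -0.903
endloop
endfacet
facet normal -0.214 0.203 0.955
outer loop
vertex 2.99 0.296 -0.046
vertex 2.844 -0.905 0.177
vertex 3.95 -0.384 0.314
endloop
endfacet
facet normal -0.306 -0.835 0.458
outer loop
vertex 2.844 -0.905 0.177
vertex 2.831 -1.493 -0.903
vertex 3.852 -1.49 -0.216
endloop
endfacet
facet normal -0.232 -0.691 -0.685
outer loop
vertex 2.831 -1.493 -0.903
vertex 2.97 -0.656 -1.794
vertex 3.93 -1.336 -1.434
endloop
endfacet
facet normal -0.095 0.437 -0.894
outer loop
vertex 2.97 -0.656 -1.794
vertex 3.068 0.45 -1.264
vertex 4.076 -0.135 -1.657
endloop
endfacet
facet normal -0.083 0.989 0.120
outer loop
vertex 3.068 0.45 -1.264
vertex 2.99 0.296 -0.046
vertex 4.089 0.453 -0.577
endloop
endfacet
facet normal 0.733 -0.346 0.586
outer loop
vertex 4.621 -0.651 -0.682
vertex 3.95 -0.384 0.314
vertex 3.852 -1.49 -0.216
endloop
endfacet
facet normal 0.725 -0.687 -0.040
outer loop
vertex 4.621 -0.651 -0.682
vertex 3.852 -1.49 -0.216
vertex 3.93 -1.336 -1.434
endloop
endfacet
facet normal 0.806 -0.201 -0.557
outer loop
vertex 4.621 -0.651 -0.682
vertex 3.93 -1.336 -1.434
vertex 4.076 -0.135 -1.657
endloop
endfacet
facet normal 0.863 0.440 -0.250
outer loop
vertex 4.621 -0.651 -0.682
vertex 4.076 -0.135 -1.657
vertex 4.089 0.453 -0.577
endloop
endfacet
facet normal 0.818 0.351 0.457
outer loop
vertex 4.621 -0.651 -0.682
vertex 4.089 0.453 -0.577
vertex 3.95 -0.384 0.314
endloop
endfacet
facet normal 0.095 -0.437 0.894
outer loop
vertex 3.852 -1.49 -0.216
vertex 3.95 -0.384 0.314
vertex 2.844 -0.905 0.177
endloop
endfacet
facet normal 0.083 -0.989 -0.120
outer loop
vertex 3.93 -1.336 -1.434
vertex 3.852 -1.49 -0.216
vertex 2.831 -1.493 -0.903
endloop
endfacet
facet normal 0.214 -0.203 -0.955
outer loop
vertex 4.076 -0.135 -1.657
vertex 3.93 -1.336 -1.434
vertex 2.97 -0.656 -1.794
endloop
endfacet
facet normal 0.306 0.835 -0.458
outer loop
vertex 4.089 0.453 -0.577
vertex 4.076 -0.135 -1.657
vertex 3.068 0.45 -1.264
endloop
endfacet
facet normal 0.232 0.691 0.685
outer loop
vertex 3.95 -0.384 0.314
vertex 4.089 0.453 -0.577
vertex 2.99 0.296 -0.046
endloop
endfacet
facet normal -0.849 0.514 0.119
outer loop
vertex -1.913 -0.939 3.121
vertex -1.366 -0.14 3.574
vertex -1.633 -0.026 1.172
endloop
endfacet
facet normal -0.511 -0.748 -0.424
outer loop
vertex -0.154 -0.92 0.966
vertex -1.913 -0.939 3.121
vertex -1.633 -0.026 1.172
endloop
endfacet
facet normal -0.850 0.514 0.119
outer loop
vertex -1.633 -0.026 1.172
vertex -1.366 -0.14 3.574
vertex -1.086 0.774 1.626
endloop
endfacet
facet normal 0.129 0.421 -0.898
outer loop
vertex -1.086 0.774 1.626
vertex -0.154 -0.92 0.966
vertex -1.633 -0.026 1.172
endloop
endfacet
facet normal -0.129 -0.421 0.898
outer loop
vertex -1.913 -0.939 3.121
vertex 0.113 -1.034 3.368
vertex -1.366 -0.14 3.574
endloop
endfacet
facet normal -0.512 -0.747 -0.424
outer loop
vertex -0.434 -1.834 2.914
vertex -1.913 -0.939 3.121
vertex -0.154 -0.92 0.966
endloop
endfacet
facet normal -0.129 -0.421 0.898
outer loop
vertex -0.434 -1.834 2.914
vertex 0.113 -1.034 3.368
vertex -1.913 -0.939 3.121
endloop
endfacet
facet normal 0.511 0.748 0.424
outer loop
vertex -1.366 -0.14 3.574
vertex 0.113 -1.034 3.368
vertex -1.086 0.774 1.626
endloop
endfacet
facet normal 0.129 0.421 -0.898
outer loop
vertex 0.393 -0.121 1.419
vertex -0.154 -0.92 0.966
vertex -1.086 0.774 1.626
endloop
endfacet
facet normal 0.512 0.747 0.424
outer loop
vertex -1.086 0.774 1.626
vertex 0.113 -1.034 3.368
vertex 0.393 -0.121 1.419
endloop
endfacet
facet normal 0.849 -0.514 -0.119
outer loop
vertex 0.393 -0.121 1.419
vertex -0.434 -1.834 2.914
vertex -0.154 -0.92 0.966
endloop
endfacet
facet normal 0.850 -0.514 -0.119
outer loop
vertex 0.113 -1.034 3.368
vertex -0.434 -1.834 2.914
vertex 0.393 -0.121 1.419
endloop
endfacet

endsolid


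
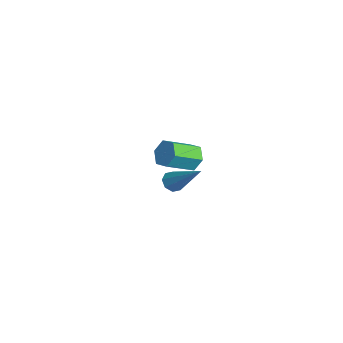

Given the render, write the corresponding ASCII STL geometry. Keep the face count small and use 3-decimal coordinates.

solid 
facet normal -0.617 -0.413 -0.670
outer loop
vertex -2.162 2.338 -2.579
vertex -2.425 2.074 -2.174
vertex -2.482 2.561 -2.422
endloop
endfacet
facet normal 0.337 0.815 -0.471
outer loop
vertex -2.162 2.338 -2.579
vertex -2.482 2.561 -2.422
vertex -1.095 2.966 -0.726
endloop
endfacet
facet normal -0.616 -0.414 -0.670
outer loop
vertex -2.482 2.561 -2.422
vertex -2.425 2.074 -2.174
vertex -2.769 2.499 -2.12
endloop
endfacet
facet normal -0.243 0.969 -0.032
outer loop
vertex -2.482 2.561 -2.422
vertex -2.769 2.499 -2.12
vertex -1.095 2.966 -0.726
endloop
endfacet
facet normal -0.615 -0.413 -0.671
outer loop
vertex -2.769 2.499 -2.12
vertex -2.425 2.074 -2.174
vertex -2.855 2.188 -1.85
endloop
endfacet
facet normal -0.600 0.613 0.515
outer loop
vertex -2.769 2.499 -2.12
vertex -2.855 2.188 -1.85
vertex -1.095 2.966 -0.726
endloop
endfacet
facet normal -0.615 -0.414 -0.671
outer loop
vertex -2.855 2.188 -1.85
vertex -2.425 2.074 -2.174
vertex -2.688 1.81 -1.77
endloop
endfacet
facet normal -0.522 -0.050 0.852
outer loop
vertex -2.855 2.188 -1.85
vertex -2.688 1.81 -1.77
vertex -1.095 2.966 -0.726
endloop
endfacet
facet normal -0.617 -0.412 -0.671
outer loop
vertex -2.688 1.81 -1.77
vertex -2.425 2.074 -2.174
vertex -2.368 1.586 -1.927
endloop
endfacet
facet normal -0.056 -0.626 0.778
outer loop
vertex -2.688 1.81 -1.77
vertex -2.368 1.586 -1.927
vertex -1.095 2.966 -0.726
endloop
endfacet
facet normal -0.616 -0.412 -0.672
outer loop
vertex -2.368 1.586 -1.927
vertex -2.425 2.074 -2.174
vertex -2.081 1.648 -2.228
endloop
endfacet
facet normal 0.525 -0.780 0.340
outer loop
vertex -2.368 1.586 -1.927
vertex -2.081 1.648 -2.228
vertex -1.095 2.966 -0.726
endloop
endfacet
facet normal -0.617 -0.413 -0.670
outer loop
vertex -2.081 1.648 -2.228
vertex -2.425 2.074 -2.174
vertex -1.996 1.959 -2.498
endloop
endfacet
facet normal 0.882 -0.422 -0.209
outer loop
vertex -2.081 1.648 -2.228
vertex -1.996 1.959 -2.498
vertex -1.095 2.966 -0.726
endloop
endfacet
facet normal -0.617 -0.413 -0.670
outer loop
vertex -1.996 1.959 -2.498
vertex -2.425 2.074 -2.174
vertex -2.162 2.338 -2.579
endloop
endfacet
facet normal 0.805 0.236 -0.544
outer loop
vertex -1.996 1.959 -2.498
vertex -2.162 2.338 -2.579
vertex -1.095 2.966 -0.726
endloop
endfacet
facet normal -0.246 0.846 -0.473
outer loop
vertex 3.283 1.513 2.596
vertex 2.749 1.572 2.979
vertex 3.321 1.843 3.166
endloop
endfacet
facet normal 0.968 0.184 -0.171
outer loop
vertex 3.283 1.513 2.596
vertex 3.321 1.843 3.166
vertex 3.626 0.328 3.258
endloop
endfacet
facet normal 0.968 0.184 -0.171
outer loop
vertex 3.626 0.328 3.258
vertex 3.321 1.843 3.166
vertex 3.664 0.658 3.829
endloop
endfacet
facet normal 0.244 -0.847 0.473
outer loop
vertex 3.626 0.328 3.258
vertex 3.664 0.658 3.829
vertex 3.091 0.388 3.641
endloop
endfacet
facet normal -0.246 0.846 -0.473
outer loop
vertex 3.321 1.843 3.166
vertex 2.749 1.572 2.979
vertex 2.787 1.902 3.549
endloop
endfacet
facet normal 0.533 0.525 0.663
outer loop
vertex 3.321 1.843 3.166
vertex 2.787 1.902 3.549
vertex 3.664 0.658 3.829
endloop
endfacet
facet normal 0.533 0.525 0.664
outer loop
vertex 3.664 0.658 3.829
vertex 2.787 1.902 3.549
vertex 3.129 0.717 4.212
endloop
endfacet
facet normal 0.244 -0.847 0.472
outer loop
vertex 3.664 0.658 3.829
vertex 3.129 0.717 4.212
vertex 3.091 0.388 3.641
endloop
endfacet
facet normal -0.244 0.846 -0.474
outer loop
vertex 2.787 1.902 3.549
vertex 2.749 1.572 2.979
vertex 2.214 1.632 3.362
endloop
endfacet
facet normal -0.433 0.342 0.834
outer loop
vertex 2.787 1.902 3.549
vertex 2.214 1.632 3.362
vertex 3.129 0.717 4.212
endloop
endfacet
facet normal -0.435 0.340 0.834
outer loop
vertex 3.129 0.717 4.212
vertex 2.214 1.632 3.362
vertex 2.557 0.447 4.024
endloop
endfacet
facet normal 0.245 -0.847 0.472
outer loop
vertex 3.129 0.717 4.212
vertex 2.557 0.447 4.024
vertex 3.091 0.388 3.641
endloop
endfacet
facet normal -0.244 0.847 -0.473
outer loop
vertex 2.214 1.632 3.362
vertex 2.749 1.572 2.979
vertex 2.176 1.302 2.791
endloop
endfacet
facet normal -0.968 -0.185 0.171
outer loop
vertex 2.214 1.632 3.362
vertex 2.176 1.302 2.791
vertex 2.557 0.447 4.024
endloop
endfacet
facet normal -0.968 -0.184 0.171
outer loop
vertex 2.557 0.447 4.024
vertex 2.176 1.302 2.791
vertex 2.519 0.117 3.454
endloop
endfacet
facet normal 0.246 -0.846 0.473
outer loop
vertex 2.557 0.447 4.024
vertex 2.519 0.117 3.454
vertex 3.091 0.388 3.641
endloop
endfacet
facet normal -0.244 0.847 -0.472
outer loop
vertex 2.176 1.302 2.791
vertex 2.749 1.572 2.979
vertex 2.711 1.243 2.408
endloop
endfacet
facet normal -0.533 -0.525 -0.663
outer loop
vertex 2.176 1.302 2.791
vertex 2.711 1.243 2.408
vertex 2.519 0.117 3.454
endloop
endfacet
facet normal -0.534 -0.525 -0.663
outer loop
vertex 2.519 0.117 3.454
vertex 2.711 1.243 2.408
vertex 3.053 0.058 3.071
endloop
endfacet
facet normal 0.246 -0.846 0.473
outer loop
vertex 2.519 0.117 3.454
vertex 3.053 0.058 3.071
vertex 3.091 0.388 3.641
endloop
endfacet
facet normal -0.245 0.847 -0.472
outer loop
vertex 2.711 1.243 2.408
vertex 2.749 1.572 2.979
vertex 3.283 1.513 2.596
endloop
endfacet
facet normal 0.435 -0.341 -0.834
outer loop
vertex 2.711 1.243 2.408
vertex 3.283 1.513 2.596
vertex 3.053 0.058 3.071
endloop
endfacet
facet normal 0.433 -0.341 -0.834
outer loop
vertex 3.053 0.058 3.071
vertex 3.283 1.513 2.596
vertex 3.626 0.328 3.258
endloop
endfacet
facet normal 0.244 -0.846 0.474
outer loop
vertex 3.053 0.058 3.071
vertex 3.626 0.328 3.258
vertex 3.091 0.388 3.641
endloop
endfacet

endsolid


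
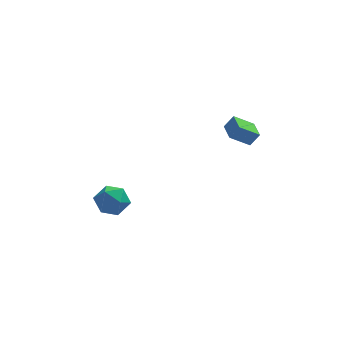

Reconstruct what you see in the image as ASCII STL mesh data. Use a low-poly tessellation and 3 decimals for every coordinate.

solid 
facet normal -0.566 -0.057 -0.822
outer loop
vertex 2.837 1.854 2.699
vertex 2.683 3.104 2.718
vertex 3.961 2.004 1.914
endloop
endfacet
facet normal 0.122 -0.992 -0.015
outer loop
vertex 4.477 2.056 2.662
vertex 2.837 1.854 2.699
vertex 3.961 2.004 1.914
endloop
endfacet
facet normal -0.566 -0.057 -0.822
outer loop
vertex 3.961 2.004 1.914
vertex 2.683 3.104 2.718
vertex 3.808 3.254 1.933
endloop
endfacet
facet normal 0.815 0.108 -0.570
outer loop
vertex 3.808 3.254 1.933
vertex 4.477 2.056 2.662
vertex 3.961 2.004 1.914
endloop
endfacet
facet normal -0.815 -0.109 0.570
outer loop
vertex 2.837 1.854 2.699
vertex 3.199 3.156 3.466
vertex 2.683 3.104 2.718
endloop
endfacet
facet normal 0.122 -0.992 -0.015
outer loop
vertex 3.352 1.906 3.447
vertex 2.837 1.854 2.699
vertex 4.477 2.056 2.662
endloop
endfacet
facet normal -0.815 -0.108 0.569
outer loop
vertex 3.352 1.906 3.447
vertex 3.199 3.156 3.466
vertex 2.837 1.854 2.699
endloop
endfacet
facet normal -0.122 0.992 0.015
outer loop
vertex 2.683 3.104 2.718
vertex 3.199 3.156 3.466
vertex 3.808 3.254 1.933
endloop
endfacet
facet normal 0.815 0.109 -0.569
outer loop
vertex 4.323 3.306 2.681
vertex 4.477 2.056 2.662
vertex 3.808 3.254 1.933
endloop
endfacet
facet normal -0.122 0.992 0.015
outer loop
vertex 3.808 3.254 1.933
vertex 3.199 3.156 3.466
vertex 4.323 3.306 2.681
endloop
endfacet
facet normal 0.566 0.057 0.822
outer loop
vertex 4.323 3.306 2.681
vertex 3.352 1.906 3.447
vertex 4.477 2.056 2.662
endloop
endfacet
facet normal 0.567 0.057 0.822
outer loop
vertex 3.199 3.156 3.466
vertex 3.352 1.906 3.447
vertex 4.323 3.306 2.681
endloop
endfacet
facet normal -0.669 0.268 0.693
outer loop
vertex -4.427 1.624 -1.533
vertex -3.802 1.205 -0.768
vertex -3.686 2.233 -1.053
endloop
endfacet
facet normal -0.681 0.719 0.140
outer loop
vertex -4.427 1.624 -1.533
vertex -3.686 2.233 -1.053
vertex -3.832 2.301 -2.113
endloop
endfacet
facet normal -0.826 0.342 -0.448
outer loop
vertex -4.427 1.624 -1.533
vertex -3.832 2.301 -2.113
vertex -4.039 1.316 -2.484
endloop
endfacet
facet normal -0.904 -0.341 -0.258
outer loop
vertex -4.427 1.624 -1.533
vertex -4.039 1.316 -2.484
vertex -4.021 0.639 -1.652
endloop
endfacet
facet normal -0.807 -0.386 0.447
outer loop
vertex -4.427 1.624 -1.533
vertex -4.021 0.639 -1.652
vertex -3.802 1.205 -0.768
endloop
endfacet
facet normal -0.028 0.997 0.068
outer loop
vertex -3.832 2.301 -2.113
vertex -3.686 2.233 -1.053
vertex -2.839 2.301 -1.708
endloop
endfacet
facet normal -0.008 0.268 0.963
outer loop
vertex -3.686 2.233 -1.053
vertex -3.802 1.205 -0.768
vertex -2.821 1.624 -0.876
endloop
endfacet
facet normal -0.230 -0.793 0.565
outer loop
vertex -3.802 1.205 -0.768
vertex -4.021 0.639 -1.652
vertex -3.028 0.639 -1.247
endloop
endfacet
facet normal -0.388 -0.719 -0.577
outer loop
vertex -4.021 0.639 -1.652
vertex -4.039 1.316 -2.484
vertex -3.174 0.707 -2.307
endloop
endfacet
facet normal -0.263 0.388 -0.883
outer loop
vertex -4.039 1.316 -2.484
vertex -3.832 2.301 -2.113
vertex -3.058 1.735 -2.592
endloop
endfacet
facet normal 0.904 0.341 0.258
outer loop
vertex -2.433 1.316 -1.827
vertex -2.839 2.301 -1.708
vertex -2.821 1.624 -0.876
endloop
endfacet
facet normal 0.826 -0.342 0.448
outer loop
vertex -2.433 1.316 -1.827
vertex -2.821 1.624 -0.876
vertex -3.028 0.639 -1.247
endloop
endfacet
facet normal 0.681 -0.719 -0.140
outer loop
vertex -2.433 1.316 -1.827
vertex -3.028 0.639 -1.247
vertex -3.174 0.707 -2.307
endloop
endfacet
facet normal 0.669 -0.268 -0.693
outer loop
vertex -2.433 1.316 -1.827
vertex -3.174 0.707 -2.307
vertex -3.058 1.735 -2.592
endloop
endfacet
facet normal 0.807 0.386 -0.447
outer loop
vertex -2.433 1.316 -1.827
vertex -3.058 1.735 -2.592
vertex -2.839 2.301 -1.708
endloop
endfacet
facet normal 0.388 0.719 0.577
outer loop
vertex -2.821 1.624 -0.876
vertex -2.839 2.301 -1.708
vertex -3.686 2.233 -1.053
endloop
endfacet
facet normal 0.263 -0.388 0.883
outer loop
vertex -3.028 0.639 -1.247
vertex -2.821 1.624 -0.876
vertex -3.802 1.205 -0.768
endloop
endfacet
facet normal 0.028 -0.997 -0.068
outer loop
vertex -3.174 0.707 -2.307
vertex -3.028 0.639 -1.247
vertex -4.021 0.639 -1.652
endloop
endfacet
facet normal 0.008 -0.268 -0.963
outer loop
vertex -3.058 1.735 -2.592
vertex -3.174 0.707 -2.307
vertex -4.039 1.316 -2.484
endloop
endfacet
facet normal 0.230 0.793 -0.565
outer loop
vertex -2.839 2.301 -1.708
vertex -3.058 1.735 -2.592
vertex -3.832 2.301 -2.113
endloop
endfacet

endsolid


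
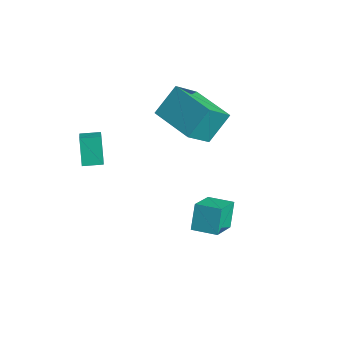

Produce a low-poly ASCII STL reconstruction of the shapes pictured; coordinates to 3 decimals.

solid 
facet normal -0.343 0.460 0.819
outer loop
vertex 2.3 -2.042 -1.339
vertex 3.227 -1.517 -1.246
vertex 1.735 -0.888 -2.224
endloop
endfacet
facet normal -0.867 -0.491 -0.087
outer loop
vertex 2.133 -1.423 -3.174
vertex 2.3 -2.042 -1.339
vertex 1.735 -0.888 -2.224
endloop
endfacet
facet normal -0.342 0.461 0.819
outer loop
vertex 1.735 -0.888 -2.224
vertex 3.227 -1.517 -1.246
vertex 2.663 -0.363 -2.132
endloop
endfacet
facet normal -0.362 0.739 -0.568
outer loop
vertex 2.663 -0.363 -2.132
vertex 2.133 -1.423 -3.174
vertex 1.735 -0.888 -2.224
endloop
endfacet
facet normal 0.362 -0.739 0.568
outer loop
vertex 2.3 -2.042 -1.339
vertex 3.625 -2.052 -2.196
vertex 3.227 -1.517 -1.246
endloop
endfacet
facet normal -0.867 -0.490 -0.086
outer loop
vertex 2.697 -2.577 -2.288
vertex 2.3 -2.042 -1.339
vertex 2.133 -1.423 -3.174
endloop
endfacet
facet normal 0.362 -0.739 0.568
outer loop
vertex 2.697 -2.577 -2.288
vertex 3.625 -2.052 -2.196
vertex 2.3 -2.042 -1.339
endloop
endfacet
facet normal 0.867 0.491 0.087
outer loop
vertex 3.227 -1.517 -1.246
vertex 3.625 -2.052 -2.196
vertex 2.663 -0.363 -2.132
endloop
endfacet
facet normal -0.362 0.739 -0.568
outer loop
vertex 3.06 -0.898 -3.081
vertex 2.133 -1.423 -3.174
vertex 2.663 -0.363 -2.132
endloop
endfacet
facet normal 0.867 0.491 0.086
outer loop
vertex 2.663 -0.363 -2.132
vertex 3.625 -2.052 -2.196
vertex 3.06 -0.898 -3.081
endloop
endfacet
facet normal 0.343 -0.461 -0.819
outer loop
vertex 3.06 -0.898 -3.081
vertex 2.697 -2.577 -2.288
vertex 2.133 -1.423 -3.174
endloop
endfacet
facet normal 0.342 -0.461 -0.819
outer loop
vertex 3.625 -2.052 -2.196
vertex 2.697 -2.577 -2.288
vertex 3.06 -0.898 -3.081
endloop
endfacet
facet normal -0.576 -0.817 -0.035
outer loop
vertex -2.097 -4.092 0.717
vertex -2.841 -3.538 0.019
vertex -1.457 -4.5 -0.288
endloop
endfacet
facet normal 0.640 -0.477 0.602
outer loop
vertex -0.979 -3.822 -0.259
vertex -2.097 -4.092 0.717
vertex -1.457 -4.5 -0.288
endloop
endfacet
facet normal -0.576 -0.817 -0.036
outer loop
vertex -1.457 -4.5 -0.288
vertex -2.841 -3.538 0.019
vertex -2.2 -3.946 -0.986
endloop
endfacet
facet normal 0.508 -0.324 -0.798
outer loop
vertex -2.2 -3.946 -0.986
vertex -0.979 -3.822 -0.259
vertex -1.457 -4.5 -0.288
endloop
endfacet
facet normal -0.508 0.324 0.798
outer loop
vertex -2.097 -4.092 0.717
vertex -2.363 -2.86 0.048
vertex -2.841 -3.538 0.019
endloop
endfacet
facet normal 0.641 -0.476 0.602
outer loop
vertex -1.62 -3.414 0.746
vertex -2.097 -4.092 0.717
vertex -0.979 -3.822 -0.259
endloop
endfacet
facet normal -0.508 0.324 0.798
outer loop
vertex -1.62 -3.414 0.746
vertex -2.363 -2.86 0.048
vertex -2.097 -4.092 0.717
endloop
endfacet
facet normal -0.640 0.477 -0.602
outer loop
vertex -2.841 -3.538 0.019
vertex -2.363 -2.86 0.048
vertex -2.2 -3.946 -0.986
endloop
endfacet
facet normal 0.508 -0.323 -0.798
outer loop
vertex -1.723 -3.268 -0.957
vertex -0.979 -3.822 -0.259
vertex -2.2 -3.946 -0.986
endloop
endfacet
facet normal -0.641 0.477 -0.602
outer loop
vertex -2.2 -3.946 -0.986
vertex -2.363 -2.86 0.048
vertex -1.723 -3.268 -0.957
endloop
endfacet
facet normal 0.575 0.817 0.035
outer loop
vertex -1.723 -3.268 -0.957
vertex -1.62 -3.414 0.746
vertex -0.979 -3.822 -0.259
endloop
endfacet
facet normal 0.576 0.817 0.035
outer loop
vertex -2.363 -2.86 0.048
vertex -1.62 -3.414 0.746
vertex -1.723 -3.268 -0.957
endloop
endfacet
facet normal -0.999 -0.029 0.027
outer loop
vertex -1.913 0.545 1.157
vertex -1.979 1.701 -0.032
vertex -1.91 -0.538 0.105
endloop
endfacet
facet normal 0.040 -0.696 0.717
outer loop
vertex 0.039 -0.481 0.052
vertex -1.913 0.545 1.157
vertex -1.91 -0.538 0.105
endloop
endfacet
facet normal -0.999 -0.029 0.027
outer loop
vertex -1.91 -0.538 0.105
vertex -1.979 1.701 -0.032
vertex -1.976 0.619 -1.085
endloop
endfacet
facet normal 0.002 -0.717 -0.697
outer loop
vertex -1.976 0.619 -1.085
vertex 0.039 -0.481 0.052
vertex -1.91 -0.538 0.105
endloop
endfacet
facet normal -0.002 0.717 0.697
outer loop
vertex -1.913 0.545 1.157
vertex -0.03 1.758 -0.085
vertex -1.979 1.701 -0.032
endloop
endfacet
facet normal 0.039 -0.697 0.716
outer loop
vertex 0.036 0.601 1.105
vertex -1.913 0.545 1.157
vertex 0.039 -0.481 0.052
endloop
endfacet
facet normal -0.002 0.717 0.697
outer loop
vertex 0.036 0.601 1.105
vertex -0.03 1.758 -0.085
vertex -1.913 0.545 1.157
endloop
endfacet
facet normal -0.040 0.697 -0.716
outer loop
vertex -1.979 1.701 -0.032
vertex -0.03 1.758 -0.085
vertex -1.976 0.619 -1.085
endloop
endfacet
facet normal 0.002 -0.717 -0.697
outer loop
vertex -0.027 0.675 -1.137
vertex 0.039 -0.481 0.052
vertex -1.976 0.619 -1.085
endloop
endfacet
facet normal -0.039 0.696 -0.717
outer loop
vertex -1.976 0.619 -1.085
vertex -0.03 1.758 -0.085
vertex -0.027 0.675 -1.137
endloop
endfacet
facet normal 0.999 0.029 -0.027
outer loop
vertex -0.027 0.675 -1.137
vertex 0.036 0.601 1.105
vertex 0.039 -0.481 0.052
endloop
endfacet
facet normal 0.999 0.029 -0.027
outer loop
vertex -0.03 1.758 -0.085
vertex 0.036 0.601 1.105
vertex -0.027 0.675 -1.137
endloop
endfacet

endsolid


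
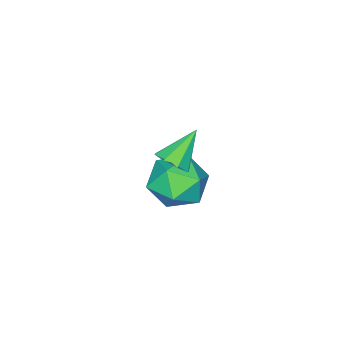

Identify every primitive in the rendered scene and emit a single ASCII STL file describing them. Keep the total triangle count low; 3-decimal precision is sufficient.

solid 
facet normal -0.948 -0.016 0.317
outer loop
vertex 0.738 -0.728 -2.521
vertex 0.746 -1.863 -2.556
vertex 1.054 -1.322 -1.607
endloop
endfacet
facet normal -0.605 0.555 0.570
outer loop
vertex 0.738 -0.728 -2.521
vertex 1.054 -1.322 -1.607
vertex 1.629 -0.389 -1.905
endloop
endfacet
facet normal -0.364 0.931 0.013
outer loop
vertex 0.738 -0.728 -2.521
vertex 1.629 -0.389 -1.905
vertex 1.677 -0.354 -3.039
endloop
endfacet
facet normal -0.557 0.591 -0.583
outer loop
vertex 0.738 -0.728 -2.521
vertex 1.677 -0.354 -3.039
vertex 1.131 -1.265 -3.441
endloop
endfacet
facet normal -0.918 0.006 -0.396
outer loop
vertex 0.738 -0.728 -2.521
vertex 1.131 -1.265 -3.441
vertex 0.746 -1.863 -2.556
endloop
endfacet
facet normal -0.042 0.327 0.944
outer loop
vertex 1.629 -0.389 -1.905
vertex 1.054 -1.322 -1.607
vertex 2.189 -1.315 -1.559
endloop
endfacet
facet normal -0.597 -0.598 0.535
outer loop
vertex 1.054 -1.322 -1.607
vertex 0.746 -1.863 -2.556
vertex 1.643 -2.226 -1.961
endloop
endfacet
facet normal -0.548 -0.563 -0.619
outer loop
vertex 0.746 -1.863 -2.556
vertex 1.131 -1.265 -3.441
vertex 1.691 -2.191 -3.095
endloop
endfacet
facet normal 0.037 0.385 -0.922
outer loop
vertex 1.131 -1.265 -3.441
vertex 1.677 -0.354 -3.039
vertex 2.266 -1.258 -3.393
endloop
endfacet
facet normal 0.350 0.936 0.044
outer loop
vertex 1.677 -0.354 -3.039
vertex 1.629 -0.389 -1.905
vertex 2.574 -0.717 -2.444
endloop
endfacet
facet normal 0.557 -0.591 0.583
outer loop
vertex 2.582 -1.852 -2.479
vertex 2.189 -1.315 -1.559
vertex 1.643 -2.226 -1.961
endloop
endfacet
facet normal 0.364 -0.931 -0.013
outer loop
vertex 2.582 -1.852 -2.479
vertex 1.643 -2.226 -1.961
vertex 1.691 -2.191 -3.095
endloop
endfacet
facet normal 0.605 -0.555 -0.570
outer loop
vertex 2.582 -1.852 -2.479
vertex 1.691 -2.191 -3.095
vertex 2.266 -1.258 -3.393
endloop
endfacet
facet normal 0.948 0.016 -0.317
outer loop
vertex 2.582 -1.852 -2.479
vertex 2.266 -1.258 -3.393
vertex 2.574 -0.717 -2.444
endloop
endfacet
facet normal 0.918 -0.006 0.396
outer loop
vertex 2.582 -1.852 -2.479
vertex 2.574 -0.717 -2.444
vertex 2.189 -1.315 -1.559
endloop
endfacet
facet normal -0.037 -0.385 0.922
outer loop
vertex 1.643 -2.226 -1.961
vertex 2.189 -1.315 -1.559
vertex 1.054 -1.322 -1.607
endloop
endfacet
facet normal -0.350 -0.936 -0.044
outer loop
vertex 1.691 -2.191 -3.095
vertex 1.643 -2.226 -1.961
vertex 0.746 -1.863 -2.556
endloop
endfacet
facet normal 0.042 -0.327 -0.944
outer loop
vertex 2.266 -1.258 -3.393
vertex 1.691 -2.191 -3.095
vertex 1.131 -1.265 -3.441
endloop
endfacet
facet normal 0.597 0.598 -0.535
outer loop
vertex 2.574 -0.717 -2.444
vertex 2.266 -1.258 -3.393
vertex 1.677 -0.354 -3.039
endloop
endfacet
facet normal 0.548 0.563 0.619
outer loop
vertex 2.189 -1.315 -1.559
vertex 2.574 -0.717 -2.444
vertex 1.629 -0.389 -1.905
endloop
endfacet
facet normal 0.722 -0.089 -0.686
outer loop
vertex 4.072 -0.19 1.265
vertex 3.756 0.226 0.879
vertex 4.206 0.282 1.345
endloop
endfacet
facet normal 0.308 -0.243 0.920
outer loop
vertex 4.072 -0.19 1.265
vertex 4.206 0.282 1.345
vertex 2.724 0.354 1.861
endloop
endfacet
facet normal 0.722 -0.089 -0.686
outer loop
vertex 4.206 0.282 1.345
vertex 3.756 0.226 0.879
vertex 4.076 0.722 1.151
endloop
endfacet
facet normal 0.312 0.459 0.832
outer loop
vertex 4.206 0.282 1.345
vertex 4.076 0.722 1.151
vertex 2.724 0.354 1.861
endloop
endfacet
facet normal 0.721 -0.089 -0.687
outer loop
vertex 4.076 0.722 1.151
vertex 3.756 0.226 0.879
vertex 3.759 0.871 0.799
endloop
endfacet
facet normal -0.031 0.910 0.413
outer loop
vertex 4.076 0.722 1.151
vertex 3.759 0.871 0.799
vertex 2.724 0.354 1.861
endloop
endfacet
facet normal 0.722 -0.089 -0.686
outer loop
vertex 3.759 0.871 0.799
vertex 3.756 0.226 0.879
vertex 3.44 0.643 0.493
endloop
endfacet
facet normal -0.519 0.850 -0.092
outer loop
vertex 3.759 0.871 0.799
vertex 3.44 0.643 0.493
vertex 2.724 0.354 1.861
endloop
endfacet
facet normal 0.722 -0.088 -0.686
outer loop
vertex 3.44 0.643 0.493
vertex 3.756 0.226 0.879
vertex 3.306 0.17 0.413
endloop
endfacet
facet normal -0.867 0.311 -0.388
outer loop
vertex 3.44 0.643 0.493
vertex 3.306 0.17 0.413
vertex 2.724 0.354 1.861
endloop
endfacet
facet normal 0.722 -0.091 -0.686
outer loop
vertex 3.306 0.17 0.413
vertex 3.756 0.226 0.879
vertex 3.435 -0.269 0.607
endloop
endfacet
facet normal -0.871 -0.389 -0.301
outer loop
vertex 3.306 0.17 0.413
vertex 3.435 -0.269 0.607
vertex 2.724 0.354 1.861
endloop
endfacet
facet normal 0.720 -0.089 -0.688
outer loop
vertex 3.435 -0.269 0.607
vertex 3.756 0.226 0.879
vertex 3.753 -0.419 0.959
endloop
endfacet
facet normal -0.528 -0.841 0.119
outer loop
vertex 3.435 -0.269 0.607
vertex 3.753 -0.419 0.959
vertex 2.724 0.354 1.861
endloop
endfacet
facet normal 0.722 -0.088 -0.686
outer loop
vertex 3.753 -0.419 0.959
vertex 3.756 0.226 0.879
vertex 4.072 -0.19 1.265
endloop
endfacet
facet normal -0.039 -0.780 0.624
outer loop
vertex 3.753 -0.419 0.959
vertex 4.072 -0.19 1.265
vertex 2.724 0.354 1.861
endloop
endfacet

endsolid


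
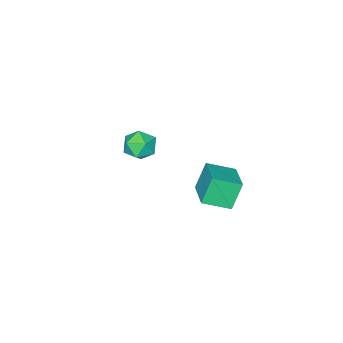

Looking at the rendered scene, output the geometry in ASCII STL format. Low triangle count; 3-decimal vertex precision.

solid 
facet normal -0.280 0.387 0.878
outer loop
vertex -1.606 -3.069 -2.273
vertex -2.5 -3.257 -2.475
vertex -1.977 -3.893 -2.028
endloop
endfacet
facet normal 0.375 0.105 0.921
outer loop
vertex -1.606 -3.069 -2.273
vertex -1.977 -3.893 -2.028
vertex -1.112 -3.856 -2.384
endloop
endfacet
facet normal 0.787 0.432 0.439
outer loop
vertex -1.606 -3.069 -2.273
vertex -1.112 -3.856 -2.384
vertex -1.101 -3.199 -3.05
endloop
endfacet
facet normal 0.389 0.916 0.100
outer loop
vertex -1.606 -3.069 -2.273
vertex -1.101 -3.199 -3.05
vertex -1.958 -2.829 -3.106
endloop
endfacet
facet normal -0.271 0.889 0.370
outer loop
vertex -1.606 -3.069 -2.273
vertex -1.958 -2.829 -3.106
vertex -2.5 -3.257 -2.475
endloop
endfacet
facet normal 0.330 -0.585 0.741
outer loop
vertex -1.112 -3.856 -2.384
vertex -1.977 -3.893 -2.028
vertex -1.702 -4.531 -2.654
endloop
endfacet
facet normal -0.729 -0.127 0.672
outer loop
vertex -1.977 -3.893 -2.028
vertex -2.5 -3.257 -2.475
vertex -2.559 -4.161 -2.71
endloop
endfacet
facet normal -0.714 0.684 -0.149
outer loop
vertex -2.5 -3.257 -2.475
vertex -1.958 -2.829 -3.106
vertex -2.548 -3.504 -3.376
endloop
endfacet
facet normal 0.353 0.728 -0.587
outer loop
vertex -1.958 -2.829 -3.106
vertex -1.101 -3.199 -3.05
vertex -1.683 -3.467 -3.732
endloop
endfacet
facet normal 0.998 -0.055 -0.038
outer loop
vertex -1.101 -3.199 -3.05
vertex -1.112 -3.856 -2.384
vertex -1.16 -4.103 -3.285
endloop
endfacet
facet normal -0.389 -0.916 -0.100
outer loop
vertex -2.054 -4.291 -3.487
vertex -1.702 -4.531 -2.654
vertex -2.559 -4.161 -2.71
endloop
endfacet
facet normal -0.787 -0.432 -0.439
outer loop
vertex -2.054 -4.291 -3.487
vertex -2.559 -4.161 -2.71
vertex -2.548 -3.504 -3.376
endloop
endfacet
facet normal -0.375 -0.105 -0.921
outer loop
vertex -2.054 -4.291 -3.487
vertex -2.548 -3.504 -3.376
vertex -1.683 -3.467 -3.732
endloop
endfacet
facet normal 0.280 -0.387 -0.878
outer loop
vertex -2.054 -4.291 -3.487
vertex -1.683 -3.467 -3.732
vertex -1.16 -4.103 -3.285
endloop
endfacet
facet normal 0.271 -0.889 -0.370
outer loop
vertex -2.054 -4.291 -3.487
vertex -1.16 -4.103 -3.285
vertex -1.702 -4.531 -2.654
endloop
endfacet
facet normal -0.353 -0.728 0.587
outer loop
vertex -2.559 -4.161 -2.71
vertex -1.702 -4.531 -2.654
vertex -1.977 -3.893 -2.028
endloop
endfacet
facet normal -0.998 0.055 0.038
outer loop
vertex -2.548 -3.504 -3.376
vertex -2.559 -4.161 -2.71
vertex -2.5 -3.257 -2.475
endloop
endfacet
facet normal -0.330 0.585 -0.741
outer loop
vertex -1.683 -3.467 -3.732
vertex -2.548 -3.504 -3.376
vertex -1.958 -2.829 -3.106
endloop
endfacet
facet normal 0.729 0.127 -0.672
outer loop
vertex -1.16 -4.103 -3.285
vertex -1.683 -3.467 -3.732
vertex -1.101 -3.199 -3.05
endloop
endfacet
facet normal 0.714 -0.684 0.149
outer loop
vertex -1.702 -4.531 -2.654
vertex -1.16 -4.103 -3.285
vertex -1.112 -3.856 -2.384
endloop
endfacet
facet normal -0.586 -0.767 -0.262
outer loop
vertex -1.503 0.936 -1.088
vertex -2.507 1.879 -1.601
vertex -0.836 0.897 -2.465
endloop
endfacet
facet normal 0.683 -0.642 0.349
outer loop
vertex 0.207 2.261 -1.999
vertex -1.503 0.936 -1.088
vertex -0.836 0.897 -2.465
endloop
endfacet
facet normal -0.586 -0.767 -0.262
outer loop
vertex -0.836 0.897 -2.465
vertex -2.507 1.879 -1.601
vertex -1.841 1.84 -2.978
endloop
endfacet
facet normal 0.435 -0.026 -0.900
outer loop
vertex -1.841 1.84 -2.978
vertex 0.207 2.261 -1.999
vertex -0.836 0.897 -2.465
endloop
endfacet
facet normal -0.436 0.026 0.900
outer loop
vertex -1.503 0.936 -1.088
vertex -1.464 3.243 -1.135
vertex -2.507 1.879 -1.601
endloop
endfacet
facet normal 0.683 -0.642 0.349
outer loop
vertex -0.459 2.3 -0.622
vertex -1.503 0.936 -1.088
vertex 0.207 2.261 -1.999
endloop
endfacet
facet normal -0.435 0.026 0.900
outer loop
vertex -0.459 2.3 -0.622
vertex -1.464 3.243 -1.135
vertex -1.503 0.936 -1.088
endloop
endfacet
facet normal -0.683 0.642 -0.349
outer loop
vertex -2.507 1.879 -1.601
vertex -1.464 3.243 -1.135
vertex -1.841 1.84 -2.978
endloop
endfacet
facet normal 0.435 -0.026 -0.900
outer loop
vertex -0.797 3.204 -2.512
vertex 0.207 2.261 -1.999
vertex -1.841 1.84 -2.978
endloop
endfacet
facet normal -0.683 0.642 -0.349
outer loop
vertex -1.841 1.84 -2.978
vertex -1.464 3.243 -1.135
vertex -0.797 3.204 -2.512
endloop
endfacet
facet normal 0.586 0.767 0.262
outer loop
vertex -0.797 3.204 -2.512
vertex -0.459 2.3 -0.622
vertex 0.207 2.261 -1.999
endloop
endfacet
facet normal 0.586 0.767 0.262
outer loop
vertex -1.464 3.243 -1.135
vertex -0.459 2.3 -0.622
vertex -0.797 3.204 -2.512
endloop
endfacet

endsolid


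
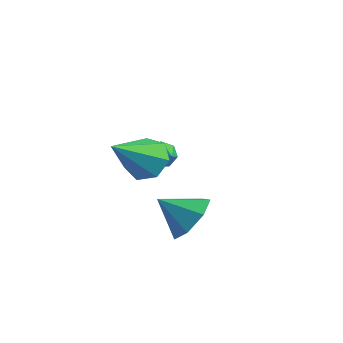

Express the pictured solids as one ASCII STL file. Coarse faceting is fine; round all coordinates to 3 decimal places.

solid 
facet normal 0.674 0.440 -0.594
outer loop
vertex 3.712 -3.5 1.376
vertex 3.218 -2.748 1.372
vertex 3.874 -2.985 1.941
endloop
endfacet
facet normal 0.224 -0.751 0.621
outer loop
vertex 3.712 -3.5 1.376
vertex 3.874 -2.985 1.941
vertex 2.382 -3.292 2.108
endloop
endfacet
facet normal 0.674 0.439 -0.594
outer loop
vertex 3.874 -2.985 1.941
vertex 3.218 -2.748 1.372
vertex 3.542 -2.292 2.077
endloop
endfacet
facet normal 0.136 -0.128 0.982
outer loop
vertex 3.874 -2.985 1.941
vertex 3.542 -2.292 2.077
vertex 2.382 -3.292 2.108
endloop
endfacet
facet normal 0.675 0.439 -0.594
outer loop
vertex 3.542 -2.292 2.077
vertex 3.218 -2.748 1.372
vertex 2.966 -1.941 1.682
endloop
endfacet
facet normal -0.332 0.411 0.849
outer loop
vertex 3.542 -2.292 2.077
vertex 2.966 -1.941 1.682
vertex 2.382 -3.292 2.108
endloop
endfacet
facet normal 0.674 0.439 -0.594
outer loop
vertex 2.966 -1.941 1.682
vertex 3.218 -2.748 1.372
vertex 2.58 -2.198 1.054
endloop
endfacet
facet normal -0.828 0.459 0.321
outer loop
vertex 2.966 -1.941 1.682
vertex 2.58 -2.198 1.054
vertex 2.382 -3.292 2.108
endloop
endfacet
facet normal 0.675 0.439 -0.593
outer loop
vertex 2.58 -2.198 1.054
vertex 3.218 -2.748 1.372
vertex 2.675 -2.869 0.665
endloop
endfacet
facet normal -0.979 -0.020 -0.205
outer loop
vertex 2.58 -2.198 1.054
vertex 2.675 -2.869 0.665
vertex 2.382 -3.292 2.108
endloop
endfacet
facet normal 0.675 0.439 -0.593
outer loop
vertex 2.675 -2.869 0.665
vertex 3.218 -2.748 1.372
vertex 3.178 -3.449 0.808
endloop
endfacet
facet normal -0.671 -0.664 -0.331
outer loop
vertex 2.675 -2.869 0.665
vertex 3.178 -3.449 0.808
vertex 2.382 -3.292 2.108
endloop
endfacet
facet normal 0.674 0.439 -0.594
outer loop
vertex 3.178 -3.449 0.808
vertex 3.218 -2.748 1.372
vertex 3.712 -3.5 1.376
endloop
endfacet
facet normal -0.134 -0.990 0.037
outer loop
vertex 3.178 -3.449 0.808
vertex 3.712 -3.5 1.376
vertex 2.382 -3.292 2.108
endloop
endfacet
facet normal 0.032 0.765 -0.644
outer loop
vertex 1.433 -2.229 2.111
vertex 0.752 -1.919 2.445
vertex 1.533 -1.778 2.652
endloop
endfacet
facet normal 0.913 -0.380 0.148
outer loop
vertex 1.433 -2.229 2.111
vertex 1.533 -1.778 2.652
vertex 0.688 -3.401 3.695
endloop
endfacet
facet normal 0.033 0.764 -0.645
outer loop
vertex 1.533 -1.778 2.652
vertex 0.752 -1.919 2.445
vertex 1.044 -1.432 3.037
endloop
endfacet
facet normal 0.667 0.125 0.735
outer loop
vertex 1.533 -1.778 2.652
vertex 1.044 -1.432 3.037
vertex 0.688 -3.401 3.695
endloop
endfacet
facet normal 0.032 0.764 -0.644
outer loop
vertex 1.044 -1.432 3.037
vertex 0.752 -1.919 2.445
vertex 0.336 -1.453 2.977
endloop
endfacet
facet normal -0.089 0.330 0.940
outer loop
vertex 1.044 -1.432 3.037
vertex 0.336 -1.453 2.977
vertex 0.688 -3.401 3.695
endloop
endfacet
facet normal 0.033 0.765 -0.644
outer loop
vertex 0.336 -1.453 2.977
vertex 0.752 -1.919 2.445
vertex -0.06 -1.824 2.516
endloop
endfacet
facet normal -0.788 0.083 0.610
outer loop
vertex 0.336 -1.453 2.977
vertex -0.06 -1.824 2.516
vertex 0.688 -3.401 3.695
endloop
endfacet
facet normal 0.033 0.765 -0.644
outer loop
vertex -0.06 -1.824 2.516
vertex 0.752 -1.919 2.445
vertex 0.156 -2.266 2.002
endloop
endfacet
facet normal -0.902 -0.433 -0.007
outer loop
vertex -0.06 -1.824 2.516
vertex 0.156 -2.266 2.002
vertex 0.688 -3.401 3.695
endloop
endfacet
facet normal 0.034 0.764 -0.644
outer loop
vertex 0.156 -2.266 2.002
vertex 0.752 -1.919 2.445
vertex 0.82 -2.447 1.822
endloop
endfacet
facet normal -0.346 -0.826 -0.445
outer loop
vertex 0.156 -2.266 2.002
vertex 0.82 -2.447 1.822
vertex 0.688 -3.401 3.695
endloop
endfacet
facet normal 0.032 0.764 -0.644
outer loop
vertex 0.82 -2.447 1.822
vertex 0.752 -1.919 2.445
vertex 1.433 -2.229 2.111
endloop
endfacet
facet normal 0.463 -0.803 -0.376
outer loop
vertex 0.82 -2.447 1.822
vertex 1.433 -2.229 2.111
vertex 0.688 -3.401 3.695
endloop
endfacet
facet normal -0.703 0.514 -0.492
outer loop
vertex -0.479 0.51 0.424
vertex -0.785 0.493 0.844
vertex -0.432 0.852 0.714
endloop
endfacet
facet normal 0.865 0.250 -0.435
outer loop
vertex -0.479 0.51 0.424
vertex -0.432 0.852 0.714
vertex 0.405 -0.373 1.676
endloop
endfacet
facet normal -0.703 0.513 -0.492
outer loop
vertex -0.432 0.852 0.714
vertex -0.785 0.493 0.844
vertex -0.651 0.924 1.102
endloop
endfacet
facet normal 0.688 0.676 0.263
outer loop
vertex -0.432 0.852 0.714
vertex -0.651 0.924 1.102
vertex 0.405 -0.373 1.676
endloop
endfacet
facet normal -0.704 0.513 -0.491
outer loop
vertex -0.651 0.924 1.102
vertex -0.785 0.493 0.844
vertex -0.97 0.672 1.296
endloop
endfacet
facet normal 0.135 0.491 0.861
outer loop
vertex -0.651 0.924 1.102
vertex -0.97 0.672 1.296
vertex 0.405 -0.373 1.676
endloop
endfacet
facet normal -0.704 0.513 -0.491
outer loop
vertex -0.97 0.672 1.296
vertex -0.785 0.493 0.844
vertex -1.15 0.285 1.15
endloop
endfacet
facet normal -0.379 -0.167 0.910
outer loop
vertex -0.97 0.672 1.296
vertex -1.15 0.285 1.15
vertex 0.405 -0.373 1.676
endloop
endfacet
facet normal -0.704 0.512 -0.492
outer loop
vertex -1.15 0.285 1.15
vertex -0.785 0.493 0.844
vertex -1.055 0.054 0.774
endloop
endfacet
facet normal -0.466 -0.802 0.375
outer loop
vertex -1.15 0.285 1.15
vertex -1.055 0.054 0.774
vertex 0.405 -0.373 1.676
endloop
endfacet
facet normal -0.704 0.511 -0.493
outer loop
vertex -1.055 0.054 0.774
vertex -0.785 0.493 0.844
vertex -0.756 0.154 0.451
endloop
endfacet
facet normal -0.060 -0.936 -0.346
outer loop
vertex -1.055 0.054 0.774
vertex -0.756 0.154 0.451
vertex 0.405 -0.373 1.676
endloop
endfacet
facet normal -0.705 0.511 -0.493
outer loop
vertex -0.756 0.154 0.451
vertex -0.785 0.493 0.844
vertex -0.479 0.51 0.424
endloop
endfacet
facet normal 0.532 -0.468 -0.706
outer loop
vertex -0.756 0.154 0.451
vertex -0.479 0.51 0.424
vertex 0.405 -0.373 1.676
endloop
endfacet

endsolid
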